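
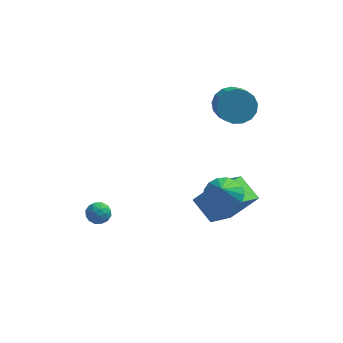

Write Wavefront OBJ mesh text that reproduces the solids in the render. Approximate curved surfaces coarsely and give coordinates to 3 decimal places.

v -2.37 -1.273 -2.47
v -1.954 -1.634 -2.142
v -3.146 -1.626 -1.878
v -2.73 -1.987 -1.55
v -2.713 -1.348 -1.494
v -2.234 -1.13 -1.86
v -2.866 -2.13 -2.16
v -2.387 -1.912 -2.526
v -2.261 -2.164 -1.95
v -2.167 -1.681 -1.538
v -2.933 -1.579 -2.482
v -2.839 -1.096 -2.07
v -2.094 -1.423 -2.358
v -3.006 -1.837 -1.662
v -2.996 -1.462 -1.629
v -2.752 -1.675 -1.436
v -2.258 -1.126 -2.193
v -2.014 -1.339 -1.999
v -2.46 -1.171 -1.619
v -3.086 -1.921 -2.021
v -2.842 -2.134 -1.827
v -2.348 -1.585 -2.584
v -2.104 -1.798 -2.391
v -2.64 -2.089 -2.401
v -2.03 -1.946 -2.052
v -2.486 -2.154 -1.704
v -2.566 -2.238 -2.063
v -2.284 -2.109 -2.278
v -1.975 -1.663 -1.81
v -2.43 -1.87 -1.462
v -2.421 -1.495 -1.429
v -2.139 -1.366 -1.645
v -2.155 -1.974 -1.697
v -2.67 -1.39 -2.558
v -3.125 -1.597 -2.21
v -2.961 -1.894 -2.375
v -2.679 -1.765 -2.591
v -2.614 -1.106 -2.316
v -3.07 -1.314 -1.968
v -2.816 -1.151 -1.742
v -2.534 -1.022 -1.957
v -2.945 -1.286 -2.323
v 2.526 -0.074 -3.806
v 1.599 0.917 -3.12
v 3.388 1.526 -4.953
v 2.462 2.517 -4.267
v 3.838 0.203 -2.433
v 2.912 1.194 -1.747
v 4.701 1.803 -3.58
v 3.774 2.794 -2.894
v 3.134 -0.348 -1.342
v 3.974 0.015 -1.052
v 3.066 -1.092 -0.218
v 3.663 0.305 -0.879
v 3.23 0.446 -0.812
v 2.776 0.405 -0.866
v 2.404 0.191 -1.03
v 2.198 -0.146 -1.265
v 2.207 -0.53 -1.518
v 2.429 -0.872 -1.731
v 2.811 -1.094 -1.854
v 3.268 -1.145 -1.861
v 3.694 -1.014 -1.749
v 3.991 -0.73 -1.543
v 4.092 -0.359 -1.292
v 3.198 4.255 1.33
v 3.495 3.767 0.521
v 3.799 2.658 1.302
v 3.502 3.145 2.11
v 3.888 3.983 0.674
v 4.192 2.873 1.455
v 4.123 4.261 0.978
v 4.427 3.151 1.758
v 4.146 4.537 1.362
v 4.45 3.428 2.143
v 3.952 4.749 1.739
v 4.256 3.64 2.519
v 3.585 4.848 2.022
v 3.889 3.738 2.802
v 3.129 4.81 2.146
v 3.433 3.701 2.927
v 2.689 4.646 2.084
v 2.993 3.536 2.864
v 2.366 4.392 1.848
v 2.67 3.282 2.629
v 2.233 4.106 1.494
v 2.537 2.997 2.275
v 2.321 3.855 1.103
v 2.625 2.745 1.883
v 2.611 3.695 0.763
v 2.915 2.585 1.543
v 3.034 3.663 0.553
v 3.338 2.554 1.333
f 1 38 17
f 38 12 41
f 17 41 6
f 38 41 17
f 1 17 13
f 17 6 18
f 13 18 2
f 17 18 13
f 1 13 22
f 13 2 23
f 22 23 8
f 13 23 22
f 1 22 34
f 22 8 37
f 34 37 11
f 22 37 34
f 1 34 38
f 34 11 42
f 38 42 12
f 34 42 38
f 2 18 29
f 18 6 32
f 29 32 10
f 18 32 29
f 6 41 19
f 41 12 40
f 19 40 5
f 41 40 19
f 12 42 39
f 42 11 35
f 39 35 3
f 42 35 39
f 11 37 36
f 37 8 24
f 36 24 7
f 37 24 36
f 8 23 28
f 23 2 25
f 28 25 9
f 23 25 28
f 4 30 16
f 30 10 31
f 16 31 5
f 30 31 16
f 4 16 14
f 16 5 15
f 14 15 3
f 16 15 14
f 4 14 21
f 14 3 20
f 21 20 7
f 14 20 21
f 4 21 26
f 21 7 27
f 26 27 9
f 21 27 26
f 4 26 30
f 26 9 33
f 30 33 10
f 26 33 30
f 5 31 19
f 31 10 32
f 19 32 6
f 31 32 19
f 3 15 39
f 15 5 40
f 39 40 12
f 15 40 39
f 7 20 36
f 20 3 35
f 36 35 11
f 20 35 36
f 9 27 28
f 27 7 24
f 28 24 8
f 27 24 28
f 10 33 29
f 33 9 25
f 29 25 2
f 33 25 29
f 44 46 43
f 47 44 43
f 43 46 45
f 45 47 43
f 44 50 46
f 48 44 47
f 48 50 44
f 46 50 45
f 49 47 45
f 45 50 49
f 49 48 47
f 50 48 49
f 52 51 54
f 52 54 53
f 54 51 55
f 54 55 53
f 55 51 56
f 55 56 53
f 56 51 57
f 56 57 53
f 57 51 58
f 57 58 53
f 58 51 59
f 58 59 53
f 59 51 60
f 59 60 53
f 60 51 61
f 60 61 53
f 61 51 62
f 61 62 53
f 62 51 63
f 62 63 53
f 63 51 64
f 63 64 53
f 64 51 65
f 64 65 53
f 65 51 52
f 65 52 53
f 67 66 70
f 67 70 68
f 68 70 71
f 68 71 69
f 70 66 72
f 70 72 71
f 71 72 73
f 71 73 69
f 72 66 74
f 72 74 73
f 73 74 75
f 73 75 69
f 74 66 76
f 74 76 75
f 75 76 77
f 75 77 69
f 76 66 78
f 76 78 77
f 77 78 79
f 77 79 69
f 78 66 80
f 78 80 79
f 79 80 81
f 79 81 69
f 80 66 82
f 80 82 81
f 81 82 83
f 81 83 69
f 82 66 84
f 82 84 83
f 83 84 85
f 83 85 69
f 84 66 86
f 84 86 85
f 85 86 87
f 85 87 69
f 86 66 88
f 86 88 87
f 87 88 89
f 87 89 69
f 88 66 90
f 88 90 89
f 89 90 91
f 89 91 69
f 90 66 92
f 90 92 91
f 91 92 93
f 91 93 69
f 92 66 67
f 92 67 93
f 93 67 68
f 93 68 69



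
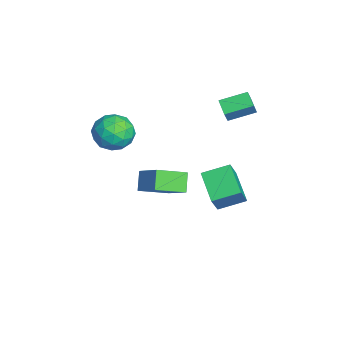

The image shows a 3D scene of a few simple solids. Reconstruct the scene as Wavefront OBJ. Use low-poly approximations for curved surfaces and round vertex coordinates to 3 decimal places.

v -4.266 2.131 2.051
v -3.895 1.909 2.851
v -4.412 3.725 2.562
v -4.041 3.502 3.362
v -3.239 2.358 1.638
v -2.868 2.135 2.438
v -3.385 3.951 2.149
v -3.014 3.729 2.949
v -4.822 -0.668 -3.935
v -4.331 -2.425 -3.217
v -3.409 0.209 -2.754
v -2.918 -1.547 -2.036
v -3.922 -0.813 -4.904
v -3.431 -2.569 -4.186
v -2.509 0.065 -3.723
v -2.018 -1.692 -3.005
v -0.833 1.054 -1.48
v -0.931 2.621 -0.94
v 0.966 1.466 -2.349
v 0.868 3.032 -1.808
v -0.108 0.648 -0.172
v -0.206 2.214 0.369
v 1.691 1.059 -1.04
v 1.593 2.626 -0.5
v -2.577 -3.274 2.596
v -1.563 -2.718 2.118
v -1.697 -5.082 2.362
v -0.683 -4.526 1.884
v -0.961 -4.385 3.096
v -1.505 -3.268 3.24
v -1.755 -4.532 1.24
v -2.299 -3.415 1.384
v -1.055 -3.496 1.28
v -0.564 -3.405 2.427
v -2.696 -4.395 2.053
v -2.205 -4.304 3.2
v -2.147 -2.837 2.377
v -1.113 -4.963 2.103
v -1.276 -4.88 2.815
v -0.68 -4.553 2.534
v -2.113 -3.16 3.037
v -1.517 -2.834 2.756
v -1.163 -3.813 3.331
v -1.743 -4.966 1.724
v -1.147 -4.64 1.443
v -2.58 -3.247 1.946
v -1.984 -2.92 1.665
v -2.097 -3.987 1.149
v -1.253 -2.968 1.604
v -0.735 -4.031 1.466
v -1.366 -4.034 1.088
v -1.685 -3.377 1.172
v -0.964 -2.915 2.278
v -0.447 -3.977 2.141
v -0.61 -3.894 2.853
v -0.93 -3.237 2.938
v -0.665 -3.372 1.785
v -2.813 -3.823 2.339
v -2.296 -4.885 2.202
v -2.33 -4.563 1.542
v -2.65 -3.906 1.627
v -2.525 -3.769 3.014
v -2.007 -4.832 2.876
v -1.575 -4.423 3.308
v -1.894 -3.766 3.392
v -2.595 -4.428 2.695
f 2 4 1
f 5 2 1
f 1 4 3
f 3 5 1
f 2 8 4
f 6 2 5
f 6 8 2
f 4 8 3
f 7 5 3
f 3 8 7
f 7 6 5
f 8 6 7
f 10 12 9
f 13 10 9
f 9 12 11
f 11 13 9
f 10 16 12
f 14 10 13
f 14 16 10
f 12 16 11
f 15 13 11
f 11 16 15
f 15 14 13
f 16 14 15
f 18 20 17
f 21 18 17
f 17 20 19
f 19 21 17
f 18 24 20
f 22 18 21
f 22 24 18
f 20 24 19
f 23 21 19
f 19 24 23
f 23 22 21
f 24 22 23
f 25 62 41
f 62 36 65
f 41 65 30
f 62 65 41
f 25 41 37
f 41 30 42
f 37 42 26
f 41 42 37
f 25 37 46
f 37 26 47
f 46 47 32
f 37 47 46
f 25 46 58
f 46 32 61
f 58 61 35
f 46 61 58
f 25 58 62
f 58 35 66
f 62 66 36
f 58 66 62
f 26 42 53
f 42 30 56
f 53 56 34
f 42 56 53
f 30 65 43
f 65 36 64
f 43 64 29
f 65 64 43
f 36 66 63
f 66 35 59
f 63 59 27
f 66 59 63
f 35 61 60
f 61 32 48
f 60 48 31
f 61 48 60
f 32 47 52
f 47 26 49
f 52 49 33
f 47 49 52
f 28 54 40
f 54 34 55
f 40 55 29
f 54 55 40
f 28 40 38
f 40 29 39
f 38 39 27
f 40 39 38
f 28 38 45
f 38 27 44
f 45 44 31
f 38 44 45
f 28 45 50
f 45 31 51
f 50 51 33
f 45 51 50
f 28 50 54
f 50 33 57
f 54 57 34
f 50 57 54
f 29 55 43
f 55 34 56
f 43 56 30
f 55 56 43
f 27 39 63
f 39 29 64
f 63 64 36
f 39 64 63
f 31 44 60
f 44 27 59
f 60 59 35
f 44 59 60
f 33 51 52
f 51 31 48
f 52 48 32
f 51 48 52
f 34 57 53
f 57 33 49
f 53 49 26
f 57 49 53



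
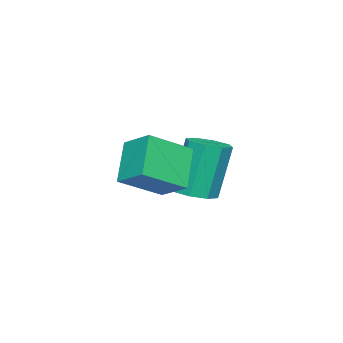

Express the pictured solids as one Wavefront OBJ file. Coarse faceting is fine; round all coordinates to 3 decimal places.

v 3.088 -1.401 -1.274
v 3.348 -0.546 -0.804
v 2.069 -0.727 -1.936
v 2.329 0.129 -1.466
v 3.931 -1.109 -2.274
v 4.191 -0.253 -1.804
v 2.912 -0.434 -2.936
v 3.172 0.421 -2.466
v 1.006 -0.552 -3.534
v 1.529 -0.862 -3.369
v 1.118 -0.657 -1.681
v 0.594 -0.348 -1.846
v 1.601 -0.387 -3.409
v 1.189 -0.182 -1.721
v 1.324 -0.009 -3.523
v 0.912 0.196 -1.834
v 0.86 0.051 -3.643
v 0.449 0.256 -1.954
v 0.482 -0.243 -3.699
v 0.071 -0.038 -2.011
v 0.411 -0.718 -3.659
v -0.001 -0.513 -1.971
v 0.688 -1.096 -3.546
v 0.276 -0.891 -1.857
v 1.151 -1.156 -3.426
v 0.74 -0.951 -1.737
f 2 4 1
f 5 2 1
f 1 4 3
f 3 5 1
f 2 8 4
f 6 2 5
f 6 8 2
f 4 8 3
f 7 5 3
f 3 8 7
f 7 6 5
f 8 6 7
f 10 9 13
f 10 13 11
f 11 13 14
f 11 14 12
f 13 9 15
f 13 15 14
f 14 15 16
f 14 16 12
f 15 9 17
f 15 17 16
f 16 17 18
f 16 18 12
f 17 9 19
f 17 19 18
f 18 19 20
f 18 20 12
f 19 9 21
f 19 21 20
f 20 21 22
f 20 22 12
f 21 9 23
f 21 23 22
f 22 23 24
f 22 24 12
f 23 9 25
f 23 25 24
f 24 25 26
f 24 26 12
f 25 9 10
f 25 10 26
f 26 10 11
f 26 11 12



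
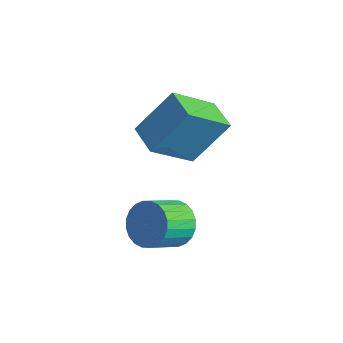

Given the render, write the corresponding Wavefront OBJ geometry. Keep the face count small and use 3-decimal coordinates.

v -0.599 -2.234 -0.203
v -0.014 -1.97 0.256
v -0.095 -3.022 0.963
v -0.681 -3.286 0.503
v -0.26 -1.854 0.4
v -0.341 -2.906 1.107
v -0.558 -1.796 0.453
v -0.639 -2.848 1.16
v -0.863 -1.805 0.405
v -0.944 -2.857 1.112
v -1.127 -1.879 0.265
v -1.208 -2.931 0.972
v -1.311 -2.007 0.053
v -1.392 -3.059 0.76
v -1.387 -2.169 -0.197
v -1.468 -3.221 0.51
v -1.343 -2.342 -0.449
v -1.424 -3.394 0.258
v -1.185 -2.498 -0.663
v -1.266 -3.55 0.044
v -0.939 -2.614 -0.807
v -1.02 -3.666 -0.1
v -0.641 -2.672 -0.86
v -0.722 -3.724 -0.153
v -0.336 -2.663 -0.812
v -0.417 -3.715 -0.105
v -0.072 -2.589 -0.672
v -0.153 -3.641 0.035
v 0.112 -2.461 -0.46
v 0.031 -3.513 0.247
v 0.188 -2.299 -0.21
v 0.107 -3.351 0.497
v 0.144 -2.126 0.042
v 0.063 -3.178 0.749
v -2.944 0.121 0.551
v -3.31 -1.283 1.777
v -2.446 1.204 1.94
v -2.812 -0.2 3.166
v -1.888 -0.24 0.454
v -2.254 -1.644 1.68
v -1.39 0.843 1.843
v -1.756 -0.561 3.069
f 2 1 5
f 2 5 3
f 3 5 6
f 3 6 4
f 5 1 7
f 5 7 6
f 6 7 8
f 6 8 4
f 7 1 9
f 7 9 8
f 8 9 10
f 8 10 4
f 9 1 11
f 9 11 10
f 10 11 12
f 10 12 4
f 11 1 13
f 11 13 12
f 12 13 14
f 12 14 4
f 13 1 15
f 13 15 14
f 14 15 16
f 14 16 4
f 15 1 17
f 15 17 16
f 16 17 18
f 16 18 4
f 17 1 19
f 17 19 18
f 18 19 20
f 18 20 4
f 19 1 21
f 19 21 20
f 20 21 22
f 20 22 4
f 21 1 23
f 21 23 22
f 22 23 24
f 22 24 4
f 23 1 25
f 23 25 24
f 24 25 26
f 24 26 4
f 25 1 27
f 25 27 26
f 26 27 28
f 26 28 4
f 27 1 29
f 27 29 28
f 28 29 30
f 28 30 4
f 29 1 31
f 29 31 30
f 30 31 32
f 30 32 4
f 31 1 33
f 31 33 32
f 32 33 34
f 32 34 4
f 33 1 2
f 33 2 34
f 34 2 3
f 34 3 4
f 36 38 35
f 39 36 35
f 35 38 37
f 37 39 35
f 36 42 38
f 40 36 39
f 40 42 36
f 38 42 37
f 41 39 37
f 37 42 41
f 41 40 39
f 42 40 41



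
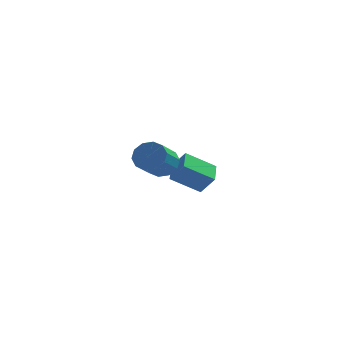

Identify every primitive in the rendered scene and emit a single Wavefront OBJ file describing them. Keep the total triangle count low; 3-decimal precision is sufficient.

v 4.079 2.644 -1.018
v 2.525 2.214 0.005
v 3.987 3.986 -0.594
v 2.433 3.555 0.429
v 4.847 2.365 0.031
v 3.293 1.934 1.054
v 4.755 3.706 0.455
v 3.201 3.276 1.478
v 2.848 -2.467 2.929
v 3.464 -2.228 3.554
v 3.029 -3.574 4.497
v 2.412 -3.813 3.871
v 2.977 -1.979 3.686
v 2.542 -3.325 4.628
v 2.441 -1.916 3.528
v 2.006 -3.262 4.471
v 2.06 -2.064 3.141
v 1.625 -3.41 4.084
v 1.98 -2.365 2.673
v 1.545 -3.712 3.616
v 2.231 -2.706 2.303
v 1.796 -4.052 3.246
v 2.718 -2.955 2.172
v 2.283 -4.301 3.114
v 3.254 -3.018 2.329
v 2.819 -4.364 3.272
v 3.635 -2.87 2.716
v 3.2 -4.216 3.659
v 3.715 -2.568 3.184
v 3.28 -3.915 4.127
f 2 4 1
f 5 2 1
f 1 4 3
f 3 5 1
f 2 8 4
f 6 2 5
f 6 8 2
f 4 8 3
f 7 5 3
f 3 8 7
f 7 6 5
f 8 6 7
f 10 9 13
f 10 13 11
f 11 13 14
f 11 14 12
f 13 9 15
f 13 15 14
f 14 15 16
f 14 16 12
f 15 9 17
f 15 17 16
f 16 17 18
f 16 18 12
f 17 9 19
f 17 19 18
f 18 19 20
f 18 20 12
f 19 9 21
f 19 21 20
f 20 21 22
f 20 22 12
f 21 9 23
f 21 23 22
f 22 23 24
f 22 24 12
f 23 9 25
f 23 25 24
f 24 25 26
f 24 26 12
f 25 9 27
f 25 27 26
f 26 27 28
f 26 28 12
f 27 9 29
f 27 29 28
f 28 29 30
f 28 30 12
f 29 9 10
f 29 10 30
f 30 10 11
f 30 11 12



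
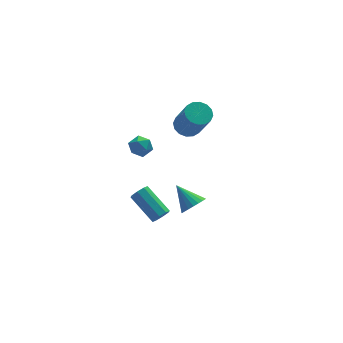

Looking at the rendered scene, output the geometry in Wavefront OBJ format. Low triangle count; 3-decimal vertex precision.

v -3.62 -1.461 -1.618
v -3.442 -1.681 -1.17
v -4.143 -0.299 -0.214
v -4.32 -0.079 -0.662
v -3.172 -1.428 -1.336
v -3.872 -0.047 -0.381
v -3.164 -1.195 -1.668
v -3.864 0.186 -0.712
v -3.423 -1.117 -1.97
v -4.123 0.264 -1.015
v -3.797 -1.241 -2.066
v -4.498 0.141 -1.11
v -4.068 -1.493 -1.899
v -4.768 -0.112 -0.944
v -4.076 -1.726 -1.568
v -4.776 -0.345 -0.612
v -3.817 -1.804 -1.265
v -4.517 -0.423 -0.31
v -1.486 0.962 2.92
v -0.924 1.393 3.098
v -0.672 0.388 4.738
v -1.234 -0.042 4.56
v -1.227 1.562 3.247
v -0.976 0.557 4.888
v -1.6 1.569 3.309
v -1.349 0.564 4.949
v -1.942 1.415 3.267
v -1.691 0.41 4.907
v -2.162 1.139 3.131
v -1.91 0.134 4.772
v -2.2 0.815 2.939
v -1.949 -0.189 4.58
v -2.048 0.532 2.742
v -1.796 -0.473 4.382
v -1.744 0.363 2.592
v -1.493 -0.642 4.233
v -1.371 0.356 2.531
v -1.12 -0.649 4.171
v -1.029 0.51 2.573
v -0.778 -0.495 4.213
v -0.81 0.786 2.708
v -0.558 -0.219 4.349
v -0.771 1.109 2.9
v -0.52 0.105 4.541
v -3.376 3.08 0.932
v -2.949 2.532 0.922
v -3.851 2.728 -0.022
v -3.424 2.18 -0.032
v -3.921 2.224 0.451
v -3.627 2.442 1.041
v -3.173 2.818 -0.141
v -2.879 3.036 0.449
v -2.824 2.371 0.259
v -3.286 2.004 0.624
v -3.514 3.256 0.276
v -3.976 2.889 0.641
v -2.941 -4.407 1.56
v -2.305 -4.297 1.831
v -3.479 -3.413 2.42
v -2.31 -4.108 1.609
v -2.424 -3.971 1.379
v -2.628 -3.909 1.181
v -2.885 -3.934 1.048
v -3.153 -4.04 1.003
v -3.383 -4.21 1.055
v -3.537 -4.414 1.194
v -3.588 -4.616 1.397
v -3.527 -4.783 1.628
v -3.365 -4.884 1.847
v -3.129 -4.903 2.016
v -2.861 -4.837 2.107
v -2.606 -4.695 2.103
v -2.41 -4.504 2.006
f 2 1 5
f 2 5 3
f 3 5 6
f 3 6 4
f 5 1 7
f 5 7 6
f 6 7 8
f 6 8 4
f 7 1 9
f 7 9 8
f 8 9 10
f 8 10 4
f 9 1 11
f 9 11 10
f 10 11 12
f 10 12 4
f 11 1 13
f 11 13 12
f 12 13 14
f 12 14 4
f 13 1 15
f 13 15 14
f 14 15 16
f 14 16 4
f 15 1 17
f 15 17 16
f 16 17 18
f 16 18 4
f 17 1 2
f 17 2 18
f 18 2 3
f 18 3 4
f 20 19 23
f 20 23 21
f 21 23 24
f 21 24 22
f 23 19 25
f 23 25 24
f 24 25 26
f 24 26 22
f 25 19 27
f 25 27 26
f 26 27 28
f 26 28 22
f 27 19 29
f 27 29 28
f 28 29 30
f 28 30 22
f 29 19 31
f 29 31 30
f 30 31 32
f 30 32 22
f 31 19 33
f 31 33 32
f 32 33 34
f 32 34 22
f 33 19 35
f 33 35 34
f 34 35 36
f 34 36 22
f 35 19 37
f 35 37 36
f 36 37 38
f 36 38 22
f 37 19 39
f 37 39 38
f 38 39 40
f 38 40 22
f 39 19 41
f 39 41 40
f 40 41 42
f 40 42 22
f 41 19 43
f 41 43 42
f 42 43 44
f 42 44 22
f 43 19 20
f 43 20 44
f 44 20 21
f 44 21 22
f 45 56 50
f 45 50 46
f 45 46 52
f 45 52 55
f 45 55 56
f 46 50 54
f 50 56 49
f 56 55 47
f 55 52 51
f 52 46 53
f 48 54 49
f 48 49 47
f 48 47 51
f 48 51 53
f 48 53 54
f 49 54 50
f 47 49 56
f 51 47 55
f 53 51 52
f 54 53 46
f 58 57 60
f 58 60 59
f 60 57 61
f 60 61 59
f 61 57 62
f 61 62 59
f 62 57 63
f 62 63 59
f 63 57 64
f 63 64 59
f 64 57 65
f 64 65 59
f 65 57 66
f 65 66 59
f 66 57 67
f 66 67 59
f 67 57 68
f 67 68 59
f 68 57 69
f 68 69 59
f 69 57 70
f 69 70 59
f 70 57 71
f 70 71 59
f 71 57 72
f 71 72 59
f 72 57 73
f 72 73 59
f 73 57 58
f 73 58 59



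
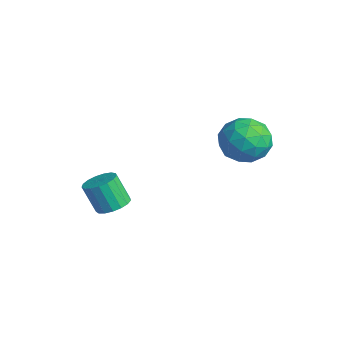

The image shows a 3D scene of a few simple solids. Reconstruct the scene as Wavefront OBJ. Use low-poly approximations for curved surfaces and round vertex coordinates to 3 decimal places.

v -0.68 1.741 0.929
v 0.021 1.395 1.551
v -0.541 0.405 0.029
v 0.16 0.059 0.651
v -0.788 0.128 0.957
v -0.874 0.954 1.513
v 0.354 0.846 0.067
v 0.268 1.672 0.623
v 0.66 0.842 1.018
v -0.046 0.399 1.568
v -0.474 1.401 0.012
v -1.18 0.958 0.562
v -0.342 1.685 1.319
v -0.178 0.115 0.261
v -0.736 0.155 0.441
v -0.324 -0.048 0.806
v -0.868 1.426 1.296
v -0.456 1.223 1.662
v -0.932 0.478 1.313
v -0.064 0.577 -0.082
v 0.348 0.374 0.284
v -0.196 1.848 0.774
v 0.216 1.645 1.139
v 0.412 1.322 0.267
v 0.446 1.157 1.371
v 0.528 0.372 0.843
v 0.642 0.834 0.499
v 0.592 1.32 0.826
v 0.031 0.896 1.694
v 0.113 0.111 1.166
v -0.445 0.152 1.345
v -0.495 0.637 1.672
v 0.407 0.571 1.381
v -0.633 1.689 0.414
v -0.551 0.904 -0.114
v -0.025 1.163 -0.092
v -0.075 1.648 0.235
v -1.048 1.428 0.737
v -0.966 0.643 0.209
v -1.112 0.48 0.754
v -1.162 0.966 1.081
v -0.927 1.229 0.199
v -3.757 -2.53 -3.821
v -3.146 -2.791 -3.675
v -3.572 -3.151 -2.534
v -4.183 -2.89 -2.679
v -3.126 -2.484 -3.57
v -3.552 -2.843 -2.429
v -3.251 -2.187 -3.523
v -3.677 -2.546 -2.382
v -3.491 -1.968 -3.544
v -3.917 -2.328 -2.403
v -3.793 -1.879 -3.629
v -4.219 -2.238 -2.488
v -4.086 -1.938 -3.757
v -4.512 -2.298 -2.616
v -4.304 -2.134 -3.9
v -4.73 -2.493 -2.759
v -4.396 -2.42 -4.024
v -4.822 -2.779 -2.883
v -4.342 -2.731 -4.102
v -4.768 -3.091 -2.961
v -4.154 -2.996 -4.116
v -4.58 -3.356 -2.975
v -3.875 -3.155 -4.062
v -4.301 -3.515 -2.92
v -3.569 -3.17 -3.952
v -3.995 -3.53 -2.811
v -3.306 -3.039 -3.813
v -3.732 -3.399 -2.671
f 1 38 17
f 38 12 41
f 17 41 6
f 38 41 17
f 1 17 13
f 17 6 18
f 13 18 2
f 17 18 13
f 1 13 22
f 13 2 23
f 22 23 8
f 13 23 22
f 1 22 34
f 22 8 37
f 34 37 11
f 22 37 34
f 1 34 38
f 34 11 42
f 38 42 12
f 34 42 38
f 2 18 29
f 18 6 32
f 29 32 10
f 18 32 29
f 6 41 19
f 41 12 40
f 19 40 5
f 41 40 19
f 12 42 39
f 42 11 35
f 39 35 3
f 42 35 39
f 11 37 36
f 37 8 24
f 36 24 7
f 37 24 36
f 8 23 28
f 23 2 25
f 28 25 9
f 23 25 28
f 4 30 16
f 30 10 31
f 16 31 5
f 30 31 16
f 4 16 14
f 16 5 15
f 14 15 3
f 16 15 14
f 4 14 21
f 14 3 20
f 21 20 7
f 14 20 21
f 4 21 26
f 21 7 27
f 26 27 9
f 21 27 26
f 4 26 30
f 26 9 33
f 30 33 10
f 26 33 30
f 5 31 19
f 31 10 32
f 19 32 6
f 31 32 19
f 3 15 39
f 15 5 40
f 39 40 12
f 15 40 39
f 7 20 36
f 20 3 35
f 36 35 11
f 20 35 36
f 9 27 28
f 27 7 24
f 28 24 8
f 27 24 28
f 10 33 29
f 33 9 25
f 29 25 2
f 33 25 29
f 44 43 47
f 44 47 45
f 45 47 48
f 45 48 46
f 47 43 49
f 47 49 48
f 48 49 50
f 48 50 46
f 49 43 51
f 49 51 50
f 50 51 52
f 50 52 46
f 51 43 53
f 51 53 52
f 52 53 54
f 52 54 46
f 53 43 55
f 53 55 54
f 54 55 56
f 54 56 46
f 55 43 57
f 55 57 56
f 56 57 58
f 56 58 46
f 57 43 59
f 57 59 58
f 58 59 60
f 58 60 46
f 59 43 61
f 59 61 60
f 60 61 62
f 60 62 46
f 61 43 63
f 61 63 62
f 62 63 64
f 62 64 46
f 63 43 65
f 63 65 64
f 64 65 66
f 64 66 46
f 65 43 67
f 65 67 66
f 66 67 68
f 66 68 46
f 67 43 69
f 67 69 68
f 68 69 70
f 68 70 46
f 69 43 44
f 69 44 70
f 70 44 45
f 70 45 46



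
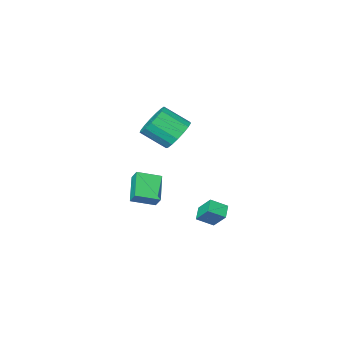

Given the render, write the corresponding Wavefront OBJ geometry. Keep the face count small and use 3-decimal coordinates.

v -1.079 -1.034 -3.131
v -1.924 -2.32 -2.197
v -1.107 -0.546 -2.485
v -1.952 -1.832 -1.551
v 0.192 -1.548 -2.689
v -0.653 -2.834 -1.755
v 0.164 -1.06 -2.043
v -0.681 -2.346 -1.109
v -4.406 -0.301 -4.471
v -3.54 -0.703 -3.925
v -4.642 0.513 -3.499
v -3.776 0.112 -2.953
v -3.864 0.328 -4.867
v -2.998 -0.073 -4.321
v -4.1 1.143 -3.895
v -3.234 0.741 -3.349
v -2.181 -0.522 2.121
v -1.769 -0.984 1.248
v -0.747 -1.96 2.246
v -1.159 -1.498 3.119
v -1.464 -0.581 1.329
v -0.442 -1.557 2.327
v -1.323 -0.165 1.591
v -0.301 -1.14 2.59
v -1.378 0.17 1.975
v -0.356 -0.806 2.974
v -1.617 0.346 2.392
v -0.595 -0.63 3.391
v -1.986 0.323 2.747
v -0.964 -0.652 3.746
v -2.399 0.107 2.958
v -1.377 -0.869 3.957
v -2.762 -0.254 2.978
v -1.74 -1.229 3.976
v -2.992 -0.676 2.801
v -1.97 -1.651 3.8
v -3.037 -1.063 2.468
v -2.015 -2.038 3.467
v -2.885 -1.326 2.056
v -1.863 -2.301 3.055
v -2.572 -1.405 1.659
v -1.55 -2.38 2.657
v -2.169 -1.281 1.367
v -1.147 -2.257 2.365
f 2 4 1
f 5 2 1
f 1 4 3
f 3 5 1
f 2 8 4
f 6 2 5
f 6 8 2
f 4 8 3
f 7 5 3
f 3 8 7
f 7 6 5
f 8 6 7
f 10 12 9
f 13 10 9
f 9 12 11
f 11 13 9
f 10 16 12
f 14 10 13
f 14 16 10
f 12 16 11
f 15 13 11
f 11 16 15
f 15 14 13
f 16 14 15
f 18 17 21
f 18 21 19
f 19 21 22
f 19 22 20
f 21 17 23
f 21 23 22
f 22 23 24
f 22 24 20
f 23 17 25
f 23 25 24
f 24 25 26
f 24 26 20
f 25 17 27
f 25 27 26
f 26 27 28
f 26 28 20
f 27 17 29
f 27 29 28
f 28 29 30
f 28 30 20
f 29 17 31
f 29 31 30
f 30 31 32
f 30 32 20
f 31 17 33
f 31 33 32
f 32 33 34
f 32 34 20
f 33 17 35
f 33 35 34
f 34 35 36
f 34 36 20
f 35 17 37
f 35 37 36
f 36 37 38
f 36 38 20
f 37 17 39
f 37 39 38
f 38 39 40
f 38 40 20
f 39 17 41
f 39 41 40
f 40 41 42
f 40 42 20
f 41 17 43
f 41 43 42
f 42 43 44
f 42 44 20
f 43 17 18
f 43 18 44
f 44 18 19
f 44 19 20



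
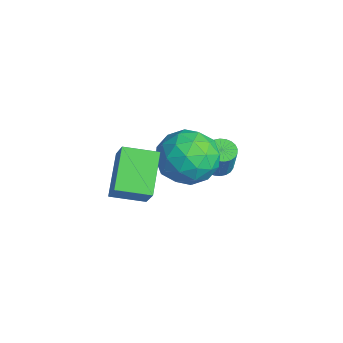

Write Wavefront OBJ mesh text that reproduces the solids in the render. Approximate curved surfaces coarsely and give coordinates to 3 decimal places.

v 1.569 -2.912 -0.189
v 0.399 -2.286 0.723
v 1.948 -1.825 -0.448
v 0.779 -1.199 0.464
v 2.321 -2.941 0.796
v 1.152 -2.315 1.708
v 2.701 -1.854 0.537
v 1.531 -1.228 1.449
v -1.212 1.036 -2.383
v -0.392 1.4 -1.688
v -1.628 -0.3 -1.192
v -0.808 0.064 -0.497
v -1.739 0.695 -0.656
v -1.482 1.52 -1.392
v -0.538 -0.42 -1.488
v -0.281 0.405 -2.224
v 0.025 0.5 -1.135
v -0.717 1.189 -0.62
v -1.303 -0.089 -2.26
v -2.045 0.6 -1.745
v -0.766 1.335 -2.14
v -1.254 -0.235 -0.74
v -1.802 0.135 -0.834
v -1.319 0.349 -0.425
v -1.406 1.406 -1.966
v -0.924 1.62 -1.557
v -1.716 1.205 -0.951
v -1.096 -0.52 -1.323
v -0.614 -0.306 -0.914
v -0.701 0.751 -2.455
v -0.218 0.965 -2.046
v -0.304 -0.105 -1.929
v -0.038 1.021 -1.406
v -0.283 0.235 -0.706
v -0.125 -0.05 -1.289
v 0.026 0.436 -1.721
v -0.475 1.426 -1.104
v -0.719 0.64 -0.404
v -1.266 1.011 -0.497
v -1.115 1.496 -0.93
v -0.23 0.897 -0.779
v -1.301 0.46 -2.476
v -1.545 -0.326 -1.776
v -0.905 -0.396 -1.95
v -0.754 0.089 -2.383
v -1.737 0.865 -2.174
v -1.982 0.079 -1.474
v -2.046 0.664 -1.159
v -1.895 1.15 -1.591
v -1.79 0.203 -2.101
v -1.579 1.817 -2.683
v -1.172 2.11 -2.821
v -0.794 2.096 -1.735
v -1.201 1.803 -1.597
v -1.308 2.252 -2.772
v -0.931 2.238 -1.685
v -1.486 2.328 -2.709
v -1.108 2.314 -1.623
v -1.677 2.326 -2.642
v -1.3 2.312 -1.556
v -1.854 2.247 -2.582
v -1.476 2.233 -1.496
v -1.989 2.102 -2.537
v -1.611 2.088 -1.451
v -2.061 1.914 -2.514
v -1.683 1.9 -1.428
v -2.06 1.711 -2.517
v -1.682 1.697 -1.431
v -1.986 1.524 -2.545
v -1.608 1.51 -1.459
v -1.849 1.382 -2.595
v -1.472 1.368 -1.508
v -1.672 1.306 -2.657
v -1.294 1.292 -1.571
v -1.48 1.308 -2.724
v -1.103 1.294 -1.638
v -1.304 1.387 -2.784
v -0.926 1.373 -1.698
v -1.169 1.532 -2.829
v -0.791 1.518 -1.743
v -1.097 1.72 -2.852
v -0.719 1.706 -1.766
v -1.098 1.923 -2.849
v -0.72 1.909 -1.763
f 2 4 1
f 5 2 1
f 1 4 3
f 3 5 1
f 2 8 4
f 6 2 5
f 6 8 2
f 4 8 3
f 7 5 3
f 3 8 7
f 7 6 5
f 8 6 7
f 9 46 25
f 46 20 49
f 25 49 14
f 46 49 25
f 9 25 21
f 25 14 26
f 21 26 10
f 25 26 21
f 9 21 30
f 21 10 31
f 30 31 16
f 21 31 30
f 9 30 42
f 30 16 45
f 42 45 19
f 30 45 42
f 9 42 46
f 42 19 50
f 46 50 20
f 42 50 46
f 10 26 37
f 26 14 40
f 37 40 18
f 26 40 37
f 14 49 27
f 49 20 48
f 27 48 13
f 49 48 27
f 20 50 47
f 50 19 43
f 47 43 11
f 50 43 47
f 19 45 44
f 45 16 32
f 44 32 15
f 45 32 44
f 16 31 36
f 31 10 33
f 36 33 17
f 31 33 36
f 12 38 24
f 38 18 39
f 24 39 13
f 38 39 24
f 12 24 22
f 24 13 23
f 22 23 11
f 24 23 22
f 12 22 29
f 22 11 28
f 29 28 15
f 22 28 29
f 12 29 34
f 29 15 35
f 34 35 17
f 29 35 34
f 12 34 38
f 34 17 41
f 38 41 18
f 34 41 38
f 13 39 27
f 39 18 40
f 27 40 14
f 39 40 27
f 11 23 47
f 23 13 48
f 47 48 20
f 23 48 47
f 15 28 44
f 28 11 43
f 44 43 19
f 28 43 44
f 17 35 36
f 35 15 32
f 36 32 16
f 35 32 36
f 18 41 37
f 41 17 33
f 37 33 10
f 41 33 37
f 52 51 55
f 52 55 53
f 53 55 56
f 53 56 54
f 55 51 57
f 55 57 56
f 56 57 58
f 56 58 54
f 57 51 59
f 57 59 58
f 58 59 60
f 58 60 54
f 59 51 61
f 59 61 60
f 60 61 62
f 60 62 54
f 61 51 63
f 61 63 62
f 62 63 64
f 62 64 54
f 63 51 65
f 63 65 64
f 64 65 66
f 64 66 54
f 65 51 67
f 65 67 66
f 66 67 68
f 66 68 54
f 67 51 69
f 67 69 68
f 68 69 70
f 68 70 54
f 69 51 71
f 69 71 70
f 70 71 72
f 70 72 54
f 71 51 73
f 71 73 72
f 72 73 74
f 72 74 54
f 73 51 75
f 73 75 74
f 74 75 76
f 74 76 54
f 75 51 77
f 75 77 76
f 76 77 78
f 76 78 54
f 77 51 79
f 77 79 78
f 78 79 80
f 78 80 54
f 79 51 81
f 79 81 80
f 80 81 82
f 80 82 54
f 81 51 83
f 81 83 82
f 82 83 84
f 82 84 54
f 83 51 52
f 83 52 84
f 84 52 53
f 84 53 54



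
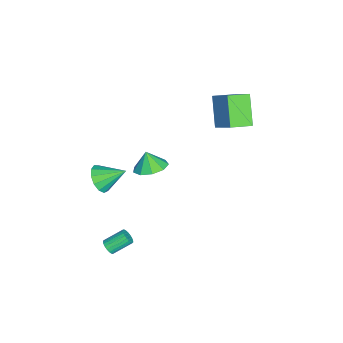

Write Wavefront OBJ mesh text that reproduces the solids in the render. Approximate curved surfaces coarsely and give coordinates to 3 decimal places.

v 2.728 -0.08 3.203
v 3.674 -0.473 3.381
v 2.392 -0.42 4.237
v 3.648 0.205 3.595
v 3.192 0.749 3.625
v 2.518 0.906 3.458
v 1.943 0.601 3.171
v 1.735 -0.022 2.899
v 1.992 -0.673 2.769
v 2.593 -1.046 2.841
v 3.257 -0.967 3.083
v 3.512 -2.81 2.341
v 4.364 -2.969 2.729
v 3.368 -1.35 3.259
v 4.452 -2.682 2.285
v 4.24 -2.435 1.86
v 3.798 -2.308 1.587
v 3.264 -2.339 1.554
v 2.81 -2.52 1.771
v 2.578 -2.793 2.168
v 2.643 -3.071 2.621
v 2.983 -3.267 2.985
v 3.492 -3.317 3.144
v 4.007 -3.206 3.049
v 3.962 -2.365 -3.932
v 4.4 -2.094 -4.005
v 3.876 -1.045 -3.26
v 3.438 -1.315 -3.188
v 4.281 -2.033 -4.175
v 3.757 -0.984 -3.43
v 4.107 -2.03 -4.303
v 3.582 -0.98 -3.558
v 3.908 -2.084 -4.367
v 3.383 -1.034 -3.622
v 3.718 -2.187 -4.355
v 3.193 -1.137 -3.611
v 3.57 -2.321 -4.271
v 3.046 -1.271 -3.526
v 3.49 -2.462 -4.128
v 2.966 -1.412 -3.383
v 3.492 -2.586 -3.951
v 2.968 -1.537 -3.207
v 3.575 -2.673 -3.771
v 3.051 -1.623 -3.027
v 3.725 -2.706 -3.619
v 3.201 -1.656 -2.874
v 3.916 -2.68 -3.521
v 3.392 -1.63 -2.776
v 4.115 -2.599 -3.494
v 3.591 -1.55 -2.749
v 4.288 -2.479 -3.543
v 3.763 -1.429 -2.798
v 4.404 -2.338 -3.659
v 3.879 -1.288 -2.914
v 4.444 -2.202 -3.823
v 3.919 -1.152 -3.078
v -4.503 2.124 3.008
v -3.523 3.179 4.248
v -5.283 3.317 2.609
v -4.303 4.372 3.849
v -3.037 2.568 1.471
v -2.057 3.623 2.711
v -3.817 3.761 1.072
v -2.837 4.816 2.312
f 2 1 4
f 2 4 3
f 4 1 5
f 4 5 3
f 5 1 6
f 5 6 3
f 6 1 7
f 6 7 3
f 7 1 8
f 7 8 3
f 8 1 9
f 8 9 3
f 9 1 10
f 9 10 3
f 10 1 11
f 10 11 3
f 11 1 2
f 11 2 3
f 13 12 15
f 13 15 14
f 15 12 16
f 15 16 14
f 16 12 17
f 16 17 14
f 17 12 18
f 17 18 14
f 18 12 19
f 18 19 14
f 19 12 20
f 19 20 14
f 20 12 21
f 20 21 14
f 21 12 22
f 21 22 14
f 22 12 23
f 22 23 14
f 23 12 24
f 23 24 14
f 24 12 13
f 24 13 14
f 26 25 29
f 26 29 27
f 27 29 30
f 27 30 28
f 29 25 31
f 29 31 30
f 30 31 32
f 30 32 28
f 31 25 33
f 31 33 32
f 32 33 34
f 32 34 28
f 33 25 35
f 33 35 34
f 34 35 36
f 34 36 28
f 35 25 37
f 35 37 36
f 36 37 38
f 36 38 28
f 37 25 39
f 37 39 38
f 38 39 40
f 38 40 28
f 39 25 41
f 39 41 40
f 40 41 42
f 40 42 28
f 41 25 43
f 41 43 42
f 42 43 44
f 42 44 28
f 43 25 45
f 43 45 44
f 44 45 46
f 44 46 28
f 45 25 47
f 45 47 46
f 46 47 48
f 46 48 28
f 47 25 49
f 47 49 48
f 48 49 50
f 48 50 28
f 49 25 51
f 49 51 50
f 50 51 52
f 50 52 28
f 51 25 53
f 51 53 52
f 52 53 54
f 52 54 28
f 53 25 55
f 53 55 54
f 54 55 56
f 54 56 28
f 55 25 26
f 55 26 56
f 56 26 27
f 56 27 28
f 58 60 57
f 61 58 57
f 57 60 59
f 59 61 57
f 58 64 60
f 62 58 61
f 62 64 58
f 60 64 59
f 63 61 59
f 59 64 63
f 63 62 61
f 64 62 63



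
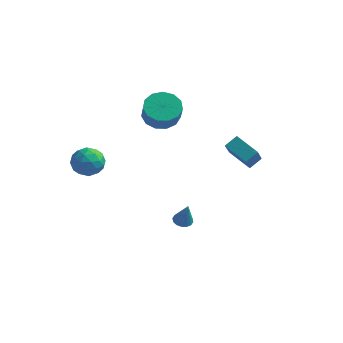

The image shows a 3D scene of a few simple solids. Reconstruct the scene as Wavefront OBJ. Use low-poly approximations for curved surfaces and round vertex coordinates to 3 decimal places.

v 2.959 2.286 2.43
v 3.444 0.867 3.783
v 3.299 2.851 2.9
v 3.785 1.432 4.253
v 4.175 2.088 1.787
v 4.661 0.669 3.14
v 4.516 2.653 2.257
v 5.001 1.234 3.61
v -1.828 -1.628 3.03
v -1.55 -1.995 2.264
v -2.91 -2.585 3.096
v -2.632 -2.952 2.33
v -2.141 -3.039 3.071
v -1.472 -2.448 3.03
v -2.988 -2.132 2.33
v -2.319 -1.541 2.289
v -2.267 -2.307 1.831
v -1.743 -2.867 2.289
v -2.717 -1.713 3.071
v -2.193 -2.273 3.529
v -1.594 -1.727 2.641
v -2.866 -2.853 2.719
v -2.577 -2.904 3.155
v -2.414 -3.12 2.704
v -1.548 -1.994 3.092
v -1.385 -2.209 2.641
v -1.732 -2.823 3.116
v -3.075 -2.371 2.719
v -2.912 -2.586 2.268
v -2.046 -1.46 2.656
v -1.883 -1.676 2.205
v -2.728 -1.757 2.244
v -1.852 -2.126 1.936
v -2.488 -2.689 1.975
v -2.698 -2.207 1.975
v -2.304 -1.859 1.951
v -1.544 -2.456 2.206
v -2.18 -3.018 2.245
v -1.891 -3.07 2.68
v -1.498 -2.722 2.656
v -1.966 -2.639 1.951
v -2.28 -1.562 3.115
v -2.916 -2.124 3.154
v -2.962 -1.858 2.704
v -2.569 -1.51 2.68
v -1.972 -1.891 3.385
v -2.608 -2.454 3.424
v -2.156 -2.721 3.409
v -1.762 -2.373 3.385
v -2.494 -1.941 3.409
v 1.855 -0.351 -1.257
v 2.334 -0.396 -1.428
v 2.285 -0.609 0.017
v 2.307 -0.141 -1.367
v 2.159 0.059 -1.277
v 1.93 0.148 -1.181
v 1.681 0.104 -1.106
v 1.478 -0.062 -1.072
v 1.377 -0.305 -1.087
v 1.403 -0.56 -1.148
v 1.551 -0.76 -1.238
v 1.78 -0.849 -1.334
v 2.03 -0.805 -1.409
v 2.232 -0.639 -1.443
v -1.467 3.426 3.272
v -0.862 4.187 3.46
v -0.408 3.575 4.476
v -1.013 2.814 4.288
v -1.336 4.291 3.735
v -0.882 3.679 4.751
v -1.852 4.121 3.863
v -1.397 3.509 4.879
v -2.245 3.73 3.804
v -1.791 3.118 4.819
v -2.392 3.243 3.575
v -1.937 2.63 4.591
v -2.245 2.814 3.251
v -1.79 2.201 4.266
v -1.851 2.579 2.933
v -1.396 1.967 3.949
v -1.335 2.613 2.723
v -0.881 2.001 3.738
v -0.862 2.906 2.687
v -0.407 2.293 3.703
v -0.58 3.363 2.837
v -0.126 2.751 3.853
v -0.58 3.841 3.125
v -0.126 3.229 4.141
f 2 4 1
f 5 2 1
f 1 4 3
f 3 5 1
f 2 8 4
f 6 2 5
f 6 8 2
f 4 8 3
f 7 5 3
f 3 8 7
f 7 6 5
f 8 6 7
f 9 46 25
f 46 20 49
f 25 49 14
f 46 49 25
f 9 25 21
f 25 14 26
f 21 26 10
f 25 26 21
f 9 21 30
f 21 10 31
f 30 31 16
f 21 31 30
f 9 30 42
f 30 16 45
f 42 45 19
f 30 45 42
f 9 42 46
f 42 19 50
f 46 50 20
f 42 50 46
f 10 26 37
f 26 14 40
f 37 40 18
f 26 40 37
f 14 49 27
f 49 20 48
f 27 48 13
f 49 48 27
f 20 50 47
f 50 19 43
f 47 43 11
f 50 43 47
f 19 45 44
f 45 16 32
f 44 32 15
f 45 32 44
f 16 31 36
f 31 10 33
f 36 33 17
f 31 33 36
f 12 38 24
f 38 18 39
f 24 39 13
f 38 39 24
f 12 24 22
f 24 13 23
f 22 23 11
f 24 23 22
f 12 22 29
f 22 11 28
f 29 28 15
f 22 28 29
f 12 29 34
f 29 15 35
f 34 35 17
f 29 35 34
f 12 34 38
f 34 17 41
f 38 41 18
f 34 41 38
f 13 39 27
f 39 18 40
f 27 40 14
f 39 40 27
f 11 23 47
f 23 13 48
f 47 48 20
f 23 48 47
f 15 28 44
f 28 11 43
f 44 43 19
f 28 43 44
f 17 35 36
f 35 15 32
f 36 32 16
f 35 32 36
f 18 41 37
f 41 17 33
f 37 33 10
f 41 33 37
f 52 51 54
f 52 54 53
f 54 51 55
f 54 55 53
f 55 51 56
f 55 56 53
f 56 51 57
f 56 57 53
f 57 51 58
f 57 58 53
f 58 51 59
f 58 59 53
f 59 51 60
f 59 60 53
f 60 51 61
f 60 61 53
f 61 51 62
f 61 62 53
f 62 51 63
f 62 63 53
f 63 51 64
f 63 64 53
f 64 51 52
f 64 52 53
f 66 65 69
f 66 69 67
f 67 69 70
f 67 70 68
f 69 65 71
f 69 71 70
f 70 71 72
f 70 72 68
f 71 65 73
f 71 73 72
f 72 73 74
f 72 74 68
f 73 65 75
f 73 75 74
f 74 75 76
f 74 76 68
f 75 65 77
f 75 77 76
f 76 77 78
f 76 78 68
f 77 65 79
f 77 79 78
f 78 79 80
f 78 80 68
f 79 65 81
f 79 81 80
f 80 81 82
f 80 82 68
f 81 65 83
f 81 83 82
f 82 83 84
f 82 84 68
f 83 65 85
f 83 85 84
f 84 85 86
f 84 86 68
f 85 65 87
f 85 87 86
f 86 87 88
f 86 88 68
f 87 65 66
f 87 66 88
f 88 66 67
f 88 67 68



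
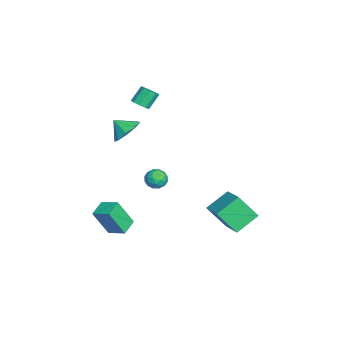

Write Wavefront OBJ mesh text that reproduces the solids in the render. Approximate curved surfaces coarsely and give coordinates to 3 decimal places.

v -1.51 -1.259 2.842
v -1.219 -1.594 3.215
v -1.699 -1.055 4.072
v -1.99 -0.721 3.698
v -1.007 -1.27 3.13
v -1.487 -0.731 3.987
v -1.03 -0.94 2.91
v -1.511 -0.402 3.767
v -1.278 -0.76 2.658
v -1.758 -0.222 3.515
v -1.634 -0.814 2.492
v -2.115 -0.275 3.348
v -1.932 -1.076 2.489
v -2.413 -0.537 3.346
v -2.033 -1.423 2.652
v -2.513 -0.885 3.508
v -1.888 -1.694 2.903
v -2.369 -1.156 3.76
v -1.567 -1.762 3.126
v -2.047 -1.223 3.982
v 2.346 4.683 -2.922
v 2.207 3.61 -1.572
v 3.847 5.258 -2.31
v 3.708 4.185 -0.96
v 3.112 3.555 -3.74
v 2.973 2.482 -2.39
v 4.613 4.13 -3.128
v 4.474 3.057 -1.778
v 0.079 -1.869 1.682
v 0.943 -2.289 1.55
v -0.179 -2.631 2.418
v 0.983 -1.837 2.033
v 0.6 -1.399 2.353
v -0.027 -1.181 2.358
v -0.604 -1.285 2.048
v -0.861 -1.662 1.566
v -0.679 -2.136 1.139
v -0.141 -2.485 0.966
v 0.499 -2.545 1.129
v 0.001 -0.297 -1.761
v 0.331 -0.123 -1.176
v 0.989 -0.477 -2.264
v 1.319 -0.303 -1.679
v 0.953 -0.891 -1.709
v 0.342 -0.781 -1.398
v 0.978 0.181 -2.042
v 0.367 0.291 -1.731
v 0.934 0.172 -1.349
v 0.919 -0.49 -1.144
v 0.401 -0.11 -2.296
v 0.386 -0.772 -2.091
v 0.079 -0.195 -1.425
v 1.241 -0.405 -2.015
v 1.026 -0.751 -2.033
v 1.219 -0.649 -1.689
v 0.086 -0.581 -1.555
v 0.28 -0.479 -1.211
v 0.645 -0.93 -1.524
v 1.04 -0.121 -2.229
v 1.234 -0.019 -1.885
v 0.101 0.049 -1.751
v 0.294 0.151 -1.407
v 0.675 0.33 -1.916
v 0.628 0.081 -1.182
v 1.208 -0.024 -1.478
v 1.008 0.26 -1.691
v 0.649 0.325 -1.509
v 0.619 -0.308 -1.061
v 1.199 -0.413 -1.357
v 0.984 -0.76 -1.375
v 0.625 -0.695 -1.192
v 0.973 -0.134 -1.163
v 0.121 -0.187 -2.083
v 0.701 -0.292 -2.379
v 0.695 0.095 -2.248
v 0.336 0.16 -2.065
v 0.112 -0.576 -1.962
v 0.692 -0.681 -2.258
v 0.671 -0.925 -1.931
v 0.312 -0.86 -1.749
v 0.347 -0.466 -2.277
v 2.387 -2.822 -4.99
v 2.547 -3.658 -3.325
v 1.477 -2.393 -4.687
v 1.637 -3.229 -3.022
v 2.963 -1.891 -4.578
v 3.123 -2.727 -2.913
v 2.053 -1.462 -4.275
v 2.213 -2.298 -2.61
f 2 1 5
f 2 5 3
f 3 5 6
f 3 6 4
f 5 1 7
f 5 7 6
f 6 7 8
f 6 8 4
f 7 1 9
f 7 9 8
f 8 9 10
f 8 10 4
f 9 1 11
f 9 11 10
f 10 11 12
f 10 12 4
f 11 1 13
f 11 13 12
f 12 13 14
f 12 14 4
f 13 1 15
f 13 15 14
f 14 15 16
f 14 16 4
f 15 1 17
f 15 17 16
f 16 17 18
f 16 18 4
f 17 1 19
f 17 19 18
f 18 19 20
f 18 20 4
f 19 1 2
f 19 2 20
f 20 2 3
f 20 3 4
f 22 24 21
f 25 22 21
f 21 24 23
f 23 25 21
f 22 28 24
f 26 22 25
f 26 28 22
f 24 28 23
f 27 25 23
f 23 28 27
f 27 26 25
f 28 26 27
f 30 29 32
f 30 32 31
f 32 29 33
f 32 33 31
f 33 29 34
f 33 34 31
f 34 29 35
f 34 35 31
f 35 29 36
f 35 36 31
f 36 29 37
f 36 37 31
f 37 29 38
f 37 38 31
f 38 29 39
f 38 39 31
f 39 29 30
f 39 30 31
f 40 77 56
f 77 51 80
f 56 80 45
f 77 80 56
f 40 56 52
f 56 45 57
f 52 57 41
f 56 57 52
f 40 52 61
f 52 41 62
f 61 62 47
f 52 62 61
f 40 61 73
f 61 47 76
f 73 76 50
f 61 76 73
f 40 73 77
f 73 50 81
f 77 81 51
f 73 81 77
f 41 57 68
f 57 45 71
f 68 71 49
f 57 71 68
f 45 80 58
f 80 51 79
f 58 79 44
f 80 79 58
f 51 81 78
f 81 50 74
f 78 74 42
f 81 74 78
f 50 76 75
f 76 47 63
f 75 63 46
f 76 63 75
f 47 62 67
f 62 41 64
f 67 64 48
f 62 64 67
f 43 69 55
f 69 49 70
f 55 70 44
f 69 70 55
f 43 55 53
f 55 44 54
f 53 54 42
f 55 54 53
f 43 53 60
f 53 42 59
f 60 59 46
f 53 59 60
f 43 60 65
f 60 46 66
f 65 66 48
f 60 66 65
f 43 65 69
f 65 48 72
f 69 72 49
f 65 72 69
f 44 70 58
f 70 49 71
f 58 71 45
f 70 71 58
f 42 54 78
f 54 44 79
f 78 79 51
f 54 79 78
f 46 59 75
f 59 42 74
f 75 74 50
f 59 74 75
f 48 66 67
f 66 46 63
f 67 63 47
f 66 63 67
f 49 72 68
f 72 48 64
f 68 64 41
f 72 64 68
f 83 85 82
f 86 83 82
f 82 85 84
f 84 86 82
f 83 89 85
f 87 83 86
f 87 89 83
f 85 89 84
f 88 86 84
f 84 89 88
f 88 87 86
f 89 87 88



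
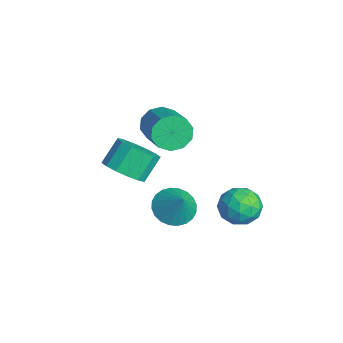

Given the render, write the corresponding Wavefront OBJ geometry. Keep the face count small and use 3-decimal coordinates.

v -1.218 2.087 -3.431
v -0.444 1.85 -3.135
v -1.616 0.75 -3.465
v -0.842 0.513 -3.169
v -1.387 0.94 -2.656
v -1.142 1.766 -2.635
v -0.918 0.834 -3.965
v -0.673 1.66 -3.944
v -0.259 1.075 -3.465
v -0.549 1.14 -2.655
v -1.511 1.46 -3.945
v -1.801 1.525 -3.135
v -0.796 2.086 -3.28
v -1.264 0.514 -3.32
v -1.584 0.765 -3.018
v -1.129 0.626 -2.844
v -1.206 2.037 -2.986
v -0.751 1.897 -2.812
v -1.306 1.362 -2.53
v -1.309 0.703 -3.788
v -0.854 0.563 -3.614
v -0.931 1.974 -3.756
v -0.476 1.835 -3.582
v -0.754 1.238 -4.07
v -0.232 1.491 -3.3
v -0.466 0.705 -3.32
v -0.511 0.894 -3.788
v -0.367 1.379 -3.776
v -0.403 1.529 -2.824
v -0.637 0.743 -2.844
v -0.957 0.995 -2.542
v -0.813 1.48 -2.53
v -0.294 1.074 -3.018
v -1.423 1.857 -3.756
v -1.657 1.071 -3.776
v -1.247 1.12 -4.07
v -1.103 1.605 -4.058
v -1.594 1.895 -3.28
v -1.828 1.109 -3.3
v -1.693 1.221 -2.824
v -1.549 1.706 -2.812
v -1.766 1.526 -3.582
v 0.092 -1.422 -1.763
v 0.747 -1.466 -2.238
v 0.788 -1.298 -0.817
v 0.692 -1.155 -2.238
v 0.545 -0.885 -2.166
v 0.33 -0.696 -2.032
v 0.078 -0.617 -1.858
v -0.171 -0.662 -1.668
v -0.38 -0.822 -1.494
v -0.518 -1.073 -1.36
v -0.562 -1.377 -1.288
v -0.507 -1.688 -1.287
v -0.36 -1.959 -1.36
v -0.145 -2.148 -1.493
v 0.107 -2.226 -1.668
v 0.356 -2.182 -1.857
v 0.565 -2.022 -2.032
v 0.702 -1.771 -2.166
v -0.191 -3.122 0.269
v 0.342 -3.502 0.812
v -0.037 -2.858 1.634
v -0.569 -2.478 1.091
v 0.568 -3.161 0.65
v 0.189 -2.518 1.472
v 0.592 -2.81 0.386
v 0.213 -2.167 1.207
v 0.405 -2.543 0.09
v 0.027 -1.899 0.912
v 0.059 -2.43 -0.157
v -0.319 -1.787 0.664
v -0.354 -2.503 -0.29
v -0.732 -1.86 0.531
v -0.723 -2.742 -0.274
v -1.102 -2.098 0.548
v -0.949 -3.082 -0.112
v -1.328 -2.439 0.71
v -0.973 -3.433 0.153
v -1.352 -2.79 0.974
v -0.787 -3.701 0.448
v -1.165 -3.057 1.27
v -0.441 -3.813 0.696
v -0.819 -3.17 1.517
v -0.028 -3.74 0.829
v -0.406 -3.097 1.65
v -3.945 -0.851 -0.564
v -3.647 -0.52 -1.204
v -1.997 -0.517 -0.436
v -2.295 -0.849 0.204
v -3.787 -0.168 -0.906
v -2.137 -0.166 -0.138
v -3.987 -0.077 -0.477
v -2.337 -0.075 0.292
v -4.171 -0.282 -0.081
v -2.521 -0.28 0.687
v -4.268 -0.704 0.13
v -2.619 -0.702 0.898
v -4.243 -1.183 0.076
v -2.593 -1.18 0.844
v -4.103 -1.534 -0.222
v -2.453 -1.532 0.546
v -3.903 -1.625 -0.652
v -2.253 -1.623 0.117
v -3.719 -1.42 -1.047
v -2.069 -1.418 -0.279
v -3.621 -0.998 -1.258
v -1.972 -0.996 -0.49
f 1 38 17
f 38 12 41
f 17 41 6
f 38 41 17
f 1 17 13
f 17 6 18
f 13 18 2
f 17 18 13
f 1 13 22
f 13 2 23
f 22 23 8
f 13 23 22
f 1 22 34
f 22 8 37
f 34 37 11
f 22 37 34
f 1 34 38
f 34 11 42
f 38 42 12
f 34 42 38
f 2 18 29
f 18 6 32
f 29 32 10
f 18 32 29
f 6 41 19
f 41 12 40
f 19 40 5
f 41 40 19
f 12 42 39
f 42 11 35
f 39 35 3
f 42 35 39
f 11 37 36
f 37 8 24
f 36 24 7
f 37 24 36
f 8 23 28
f 23 2 25
f 28 25 9
f 23 25 28
f 4 30 16
f 30 10 31
f 16 31 5
f 30 31 16
f 4 16 14
f 16 5 15
f 14 15 3
f 16 15 14
f 4 14 21
f 14 3 20
f 21 20 7
f 14 20 21
f 4 21 26
f 21 7 27
f 26 27 9
f 21 27 26
f 4 26 30
f 26 9 33
f 30 33 10
f 26 33 30
f 5 31 19
f 31 10 32
f 19 32 6
f 31 32 19
f 3 15 39
f 15 5 40
f 39 40 12
f 15 40 39
f 7 20 36
f 20 3 35
f 36 35 11
f 20 35 36
f 9 27 28
f 27 7 24
f 28 24 8
f 27 24 28
f 10 33 29
f 33 9 25
f 29 25 2
f 33 25 29
f 44 43 46
f 44 46 45
f 46 43 47
f 46 47 45
f 47 43 48
f 47 48 45
f 48 43 49
f 48 49 45
f 49 43 50
f 49 50 45
f 50 43 51
f 50 51 45
f 51 43 52
f 51 52 45
f 52 43 53
f 52 53 45
f 53 43 54
f 53 54 45
f 54 43 55
f 54 55 45
f 55 43 56
f 55 56 45
f 56 43 57
f 56 57 45
f 57 43 58
f 57 58 45
f 58 43 59
f 58 59 45
f 59 43 60
f 59 60 45
f 60 43 44
f 60 44 45
f 62 61 65
f 62 65 63
f 63 65 66
f 63 66 64
f 65 61 67
f 65 67 66
f 66 67 68
f 66 68 64
f 67 61 69
f 67 69 68
f 68 69 70
f 68 70 64
f 69 61 71
f 69 71 70
f 70 71 72
f 70 72 64
f 71 61 73
f 71 73 72
f 72 73 74
f 72 74 64
f 73 61 75
f 73 75 74
f 74 75 76
f 74 76 64
f 75 61 77
f 75 77 76
f 76 77 78
f 76 78 64
f 77 61 79
f 77 79 78
f 78 79 80
f 78 80 64
f 79 61 81
f 79 81 80
f 80 81 82
f 80 82 64
f 81 61 83
f 81 83 82
f 82 83 84
f 82 84 64
f 83 61 85
f 83 85 84
f 84 85 86
f 84 86 64
f 85 61 62
f 85 62 86
f 86 62 63
f 86 63 64
f 88 87 91
f 88 91 89
f 89 91 92
f 89 92 90
f 91 87 93
f 91 93 92
f 92 93 94
f 92 94 90
f 93 87 95
f 93 95 94
f 94 95 96
f 94 96 90
f 95 87 97
f 95 97 96
f 96 97 98
f 96 98 90
f 97 87 99
f 97 99 98
f 98 99 100
f 98 100 90
f 99 87 101
f 99 101 100
f 100 101 102
f 100 102 90
f 101 87 103
f 101 103 102
f 102 103 104
f 102 104 90
f 103 87 105
f 103 105 104
f 104 105 106
f 104 106 90
f 105 87 107
f 105 107 106
f 106 107 108
f 106 108 90
f 107 87 88
f 107 88 108
f 108 88 89
f 108 89 90



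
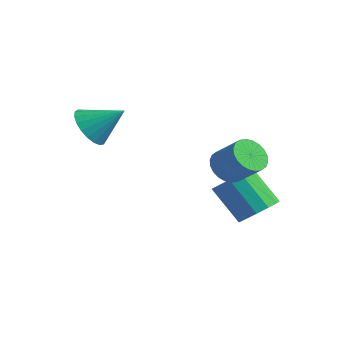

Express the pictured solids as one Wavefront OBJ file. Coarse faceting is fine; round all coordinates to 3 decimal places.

v 2.202 0.113 -1.305
v 2.851 0.38 -0.681
v 1.567 0.295 0.69
v 0.918 0.027 0.065
v 2.627 0.825 -0.863
v 1.344 0.739 0.508
v 2.268 1.043 -1.185
v 0.985 0.957 0.186
v 1.888 0.966 -1.546
v 0.604 0.88 -0.175
v 1.608 0.618 -1.83
v 0.324 0.532 -0.46
v 1.516 0.109 -1.948
v 0.232 0.024 -0.577
v 1.642 -0.398 -1.862
v 0.358 -0.483 -0.491
v 1.946 -0.743 -1.599
v 0.662 -0.828 -0.228
v 2.331 -0.816 -1.243
v 1.047 -0.902 0.128
v 2.675 -0.595 -0.906
v 1.391 -0.68 0.464
v 2.869 -0.149 -0.697
v 1.585 -0.234 0.674
v 1.321 -0.741 1.179
v 1.833 -1.072 0.646
v 2.91 -0.99 1.627
v 2.399 -0.659 2.161
v 1.868 -0.765 0.582
v 2.945 -0.683 1.564
v 1.819 -0.454 0.609
v 2.897 -0.372 1.59
v 1.695 -0.186 0.722
v 2.773 -0.104 1.704
v 1.514 -0.003 0.906
v 2.592 0.079 1.888
v 1.304 0.067 1.131
v 2.381 0.149 2.113
v 1.096 0.015 1.363
v 2.173 0.097 2.345
v 0.923 -0.152 1.567
v 2 -0.07 2.549
v 0.81 -0.41 1.713
v 1.887 -0.328 2.694
v 0.775 -0.717 1.776
v 1.852 -0.635 2.758
v 0.823 -1.028 1.75
v 1.901 -0.946 2.731
v 0.947 -1.296 1.636
v 2.025 -1.214 2.618
v 1.128 -1.479 1.452
v 2.206 -1.397 2.434
v 1.339 -1.549 1.227
v 2.416 -1.467 2.209
v 1.547 -1.497 0.995
v 2.624 -1.415 1.977
v 1.72 -1.33 0.791
v 2.797 -1.248 1.773
v -2.628 -3.994 3.169
v -2.032 -4.744 3.113
v -1.572 -3.226 4.111
v -1.916 -4.523 2.802
v -1.923 -4.209 2.554
v -2.052 -3.859 2.413
v -2.281 -3.532 2.403
v -2.57 -3.285 2.525
v -2.869 -3.161 2.759
v -3.126 -3.18 3.063
v -3.297 -3.341 3.386
v -3.352 -3.614 3.672
v -3.283 -3.953 3.87
v -3.1 -4.3 3.948
v -2.835 -4.593 3.891
v -2.535 -4.783 3.709
v -2.25 -4.837 3.434
f 2 1 5
f 2 5 3
f 3 5 6
f 3 6 4
f 5 1 7
f 5 7 6
f 6 7 8
f 6 8 4
f 7 1 9
f 7 9 8
f 8 9 10
f 8 10 4
f 9 1 11
f 9 11 10
f 10 11 12
f 10 12 4
f 11 1 13
f 11 13 12
f 12 13 14
f 12 14 4
f 13 1 15
f 13 15 14
f 14 15 16
f 14 16 4
f 15 1 17
f 15 17 16
f 16 17 18
f 16 18 4
f 17 1 19
f 17 19 18
f 18 19 20
f 18 20 4
f 19 1 21
f 19 21 20
f 20 21 22
f 20 22 4
f 21 1 23
f 21 23 22
f 22 23 24
f 22 24 4
f 23 1 2
f 23 2 24
f 24 2 3
f 24 3 4
f 26 25 29
f 26 29 27
f 27 29 30
f 27 30 28
f 29 25 31
f 29 31 30
f 30 31 32
f 30 32 28
f 31 25 33
f 31 33 32
f 32 33 34
f 32 34 28
f 33 25 35
f 33 35 34
f 34 35 36
f 34 36 28
f 35 25 37
f 35 37 36
f 36 37 38
f 36 38 28
f 37 25 39
f 37 39 38
f 38 39 40
f 38 40 28
f 39 25 41
f 39 41 40
f 40 41 42
f 40 42 28
f 41 25 43
f 41 43 42
f 42 43 44
f 42 44 28
f 43 25 45
f 43 45 44
f 44 45 46
f 44 46 28
f 45 25 47
f 45 47 46
f 46 47 48
f 46 48 28
f 47 25 49
f 47 49 48
f 48 49 50
f 48 50 28
f 49 25 51
f 49 51 50
f 50 51 52
f 50 52 28
f 51 25 53
f 51 53 52
f 52 53 54
f 52 54 28
f 53 25 55
f 53 55 54
f 54 55 56
f 54 56 28
f 55 25 57
f 55 57 56
f 56 57 58
f 56 58 28
f 57 25 26
f 57 26 58
f 58 26 27
f 58 27 28
f 60 59 62
f 60 62 61
f 62 59 63
f 62 63 61
f 63 59 64
f 63 64 61
f 64 59 65
f 64 65 61
f 65 59 66
f 65 66 61
f 66 59 67
f 66 67 61
f 67 59 68
f 67 68 61
f 68 59 69
f 68 69 61
f 69 59 70
f 69 70 61
f 70 59 71
f 70 71 61
f 71 59 72
f 71 72 61
f 72 59 73
f 72 73 61
f 73 59 74
f 73 74 61
f 74 59 75
f 74 75 61
f 75 59 60
f 75 60 61



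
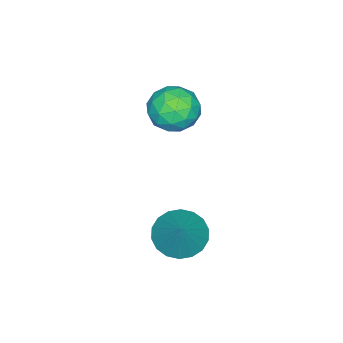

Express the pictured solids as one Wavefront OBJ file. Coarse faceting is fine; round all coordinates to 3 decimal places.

v -3.252 -3.365 1.945
v -2.396 -3.111 1.314
v -3.544 -4.809 0.966
v -2.688 -4.555 0.335
v -2.53 -4.874 1.368
v -2.349 -3.982 1.974
v -3.591 -3.938 0.306
v -3.41 -3.046 0.912
v -2.605 -3.465 0.301
v -1.949 -4.043 0.958
v -3.991 -3.877 1.322
v -3.335 -4.455 1.979
v -2.798 -3.111 1.716
v -3.142 -4.809 0.564
v -3.049 -4.997 1.172
v -2.546 -4.847 0.801
v -2.771 -3.623 2.104
v -2.267 -3.474 1.733
v -2.346 -4.51 1.764
v -3.673 -4.446 0.547
v -3.169 -4.297 0.176
v -3.394 -3.073 1.479
v -2.891 -2.923 1.108
v -3.594 -3.41 0.516
v -2.418 -3.17 0.75
v -2.59 -4.019 0.174
v -3.121 -3.656 0.157
v -3.014 -3.132 0.513
v -2.033 -3.51 1.135
v -2.205 -4.359 0.56
v -2.111 -4.546 1.167
v -2.005 -4.022 1.523
v -2.156 -3.718 0.54
v -3.735 -3.561 1.72
v -3.907 -4.41 1.145
v -3.935 -3.898 0.757
v -3.829 -3.374 1.113
v -3.35 -3.901 2.106
v -3.522 -4.75 1.53
v -2.926 -4.788 1.767
v -2.819 -4.264 2.123
v -3.784 -4.202 1.74
v 1.07 -1.268 -1.712
v 1.779 -0.88 -2.366
v 2.09 -0.632 -0.228
v 1.484 -0.528 -2.314
v 1.106 -0.322 -2.143
v 0.721 -0.304 -1.886
v 0.406 -0.477 -1.595
v 0.221 -0.807 -1.327
v 0.206 -1.228 -1.136
v 0.361 -1.657 -1.058
v 0.657 -2.009 -1.11
v 1.034 -2.214 -1.282
v 1.419 -2.233 -1.538
v 1.735 -2.06 -1.829
v 1.919 -1.73 -2.097
v 1.935 -1.309 -2.289
f 1 38 17
f 38 12 41
f 17 41 6
f 38 41 17
f 1 17 13
f 17 6 18
f 13 18 2
f 17 18 13
f 1 13 22
f 13 2 23
f 22 23 8
f 13 23 22
f 1 22 34
f 22 8 37
f 34 37 11
f 22 37 34
f 1 34 38
f 34 11 42
f 38 42 12
f 34 42 38
f 2 18 29
f 18 6 32
f 29 32 10
f 18 32 29
f 6 41 19
f 41 12 40
f 19 40 5
f 41 40 19
f 12 42 39
f 42 11 35
f 39 35 3
f 42 35 39
f 11 37 36
f 37 8 24
f 36 24 7
f 37 24 36
f 8 23 28
f 23 2 25
f 28 25 9
f 23 25 28
f 4 30 16
f 30 10 31
f 16 31 5
f 30 31 16
f 4 16 14
f 16 5 15
f 14 15 3
f 16 15 14
f 4 14 21
f 14 3 20
f 21 20 7
f 14 20 21
f 4 21 26
f 21 7 27
f 26 27 9
f 21 27 26
f 4 26 30
f 26 9 33
f 30 33 10
f 26 33 30
f 5 31 19
f 31 10 32
f 19 32 6
f 31 32 19
f 3 15 39
f 15 5 40
f 39 40 12
f 15 40 39
f 7 20 36
f 20 3 35
f 36 35 11
f 20 35 36
f 9 27 28
f 27 7 24
f 28 24 8
f 27 24 28
f 10 33 29
f 33 9 25
f 29 25 2
f 33 25 29
f 44 43 46
f 44 46 45
f 46 43 47
f 46 47 45
f 47 43 48
f 47 48 45
f 48 43 49
f 48 49 45
f 49 43 50
f 49 50 45
f 50 43 51
f 50 51 45
f 51 43 52
f 51 52 45
f 52 43 53
f 52 53 45
f 53 43 54
f 53 54 45
f 54 43 55
f 54 55 45
f 55 43 56
f 55 56 45
f 56 43 57
f 56 57 45
f 57 43 58
f 57 58 45
f 58 43 44
f 58 44 45



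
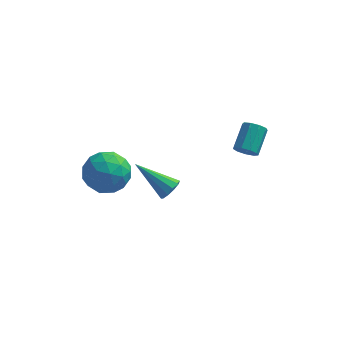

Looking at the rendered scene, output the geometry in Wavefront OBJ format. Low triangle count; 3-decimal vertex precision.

v -0.787 -0.155 -1.07
v -0.446 0.149 -0.712
v -2.313 0.215 0.07
v -0.576 0.374 -0.959
v -0.787 0.397 -1.249
v -0.997 0.209 -1.47
v -1.128 -0.118 -1.538
v -1.128 -0.459 -1.427
v -0.998 -0.684 -1.18
v -0.787 -0.707 -0.891
v -0.577 -0.519 -0.67
v -0.446 -0.192 -0.602
v 2.1 1.337 0.515
v 2.321 1.023 0.909
v 2.561 2.109 1.639
v 2.34 2.423 1.245
v 2.586 1.129 0.664
v 2.827 2.215 1.394
v 2.624 1.332 0.35
v 2.865 2.418 1.08
v 2.417 1.538 0.113
v 2.657 2.623 0.843
v 2.061 1.649 0.064
v 2.301 2.735 0.794
v 1.723 1.615 0.226
v 1.964 2.7 0.956
v 1.562 1.451 0.524
v 1.802 2.536 1.254
v 1.652 1.233 0.817
v 1.892 2.319 1.547
v 1.952 1.065 0.969
v 2.192 2.15 1.699
v -3.71 -1.868 1.531
v -2.722 -1.744 1.193
v -3.198 -3.116 2.567
v -2.21 -2.992 2.229
v -2.663 -2.247 2.817
v -2.979 -1.475 2.176
v -2.941 -3.385 1.584
v -3.257 -2.613 0.943
v -2.247 -2.681 1.226
v -2.075 -1.978 1.988
v -3.845 -2.882 1.772
v -3.673 -2.179 2.534
v -3.261 -1.696 1.271
v -2.659 -3.164 2.489
v -2.925 -2.726 2.835
v -2.345 -2.653 2.636
v -3.412 -1.538 1.849
v -2.831 -1.465 1.65
v -2.796 -1.761 2.605
v -3.089 -3.395 2.11
v -2.508 -3.322 1.911
v -3.575 -2.207 1.124
v -2.995 -2.134 0.925
v -3.124 -3.099 1.155
v -2.401 -2.174 1.091
v -2.1 -2.908 1.701
v -2.53 -3.139 1.321
v -2.716 -2.686 0.945
v -2.299 -1.761 1.539
v -1.999 -2.495 2.149
v -2.265 -2.056 2.494
v -2.451 -1.603 2.118
v -2.02 -2.312 1.559
v -3.921 -2.365 1.611
v -3.621 -3.099 2.221
v -3.469 -3.257 1.642
v -3.655 -2.804 1.266
v -3.82 -1.952 2.059
v -3.519 -2.686 2.669
v -3.204 -2.174 2.815
v -3.39 -1.721 2.439
v -3.9 -2.548 2.201
f 2 1 4
f 2 4 3
f 4 1 5
f 4 5 3
f 5 1 6
f 5 6 3
f 6 1 7
f 6 7 3
f 7 1 8
f 7 8 3
f 8 1 9
f 8 9 3
f 9 1 10
f 9 10 3
f 10 1 11
f 10 11 3
f 11 1 12
f 11 12 3
f 12 1 2
f 12 2 3
f 14 13 17
f 14 17 15
f 15 17 18
f 15 18 16
f 17 13 19
f 17 19 18
f 18 19 20
f 18 20 16
f 19 13 21
f 19 21 20
f 20 21 22
f 20 22 16
f 21 13 23
f 21 23 22
f 22 23 24
f 22 24 16
f 23 13 25
f 23 25 24
f 24 25 26
f 24 26 16
f 25 13 27
f 25 27 26
f 26 27 28
f 26 28 16
f 27 13 29
f 27 29 28
f 28 29 30
f 28 30 16
f 29 13 31
f 29 31 30
f 30 31 32
f 30 32 16
f 31 13 14
f 31 14 32
f 32 14 15
f 32 15 16
f 33 70 49
f 70 44 73
f 49 73 38
f 70 73 49
f 33 49 45
f 49 38 50
f 45 50 34
f 49 50 45
f 33 45 54
f 45 34 55
f 54 55 40
f 45 55 54
f 33 54 66
f 54 40 69
f 66 69 43
f 54 69 66
f 33 66 70
f 66 43 74
f 70 74 44
f 66 74 70
f 34 50 61
f 50 38 64
f 61 64 42
f 50 64 61
f 38 73 51
f 73 44 72
f 51 72 37
f 73 72 51
f 44 74 71
f 74 43 67
f 71 67 35
f 74 67 71
f 43 69 68
f 69 40 56
f 68 56 39
f 69 56 68
f 40 55 60
f 55 34 57
f 60 57 41
f 55 57 60
f 36 62 48
f 62 42 63
f 48 63 37
f 62 63 48
f 36 48 46
f 48 37 47
f 46 47 35
f 48 47 46
f 36 46 53
f 46 35 52
f 53 52 39
f 46 52 53
f 36 53 58
f 53 39 59
f 58 59 41
f 53 59 58
f 36 58 62
f 58 41 65
f 62 65 42
f 58 65 62
f 37 63 51
f 63 42 64
f 51 64 38
f 63 64 51
f 35 47 71
f 47 37 72
f 71 72 44
f 47 72 71
f 39 52 68
f 52 35 67
f 68 67 43
f 52 67 68
f 41 59 60
f 59 39 56
f 60 56 40
f 59 56 60
f 42 65 61
f 65 41 57
f 61 57 34
f 65 57 61



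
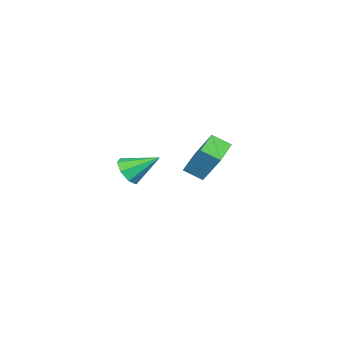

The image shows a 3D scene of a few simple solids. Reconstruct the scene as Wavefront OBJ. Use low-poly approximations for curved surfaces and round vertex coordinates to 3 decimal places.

v -2.83 -3.539 -3.425
v -2.534 -2.595 -2.03
v -3.062 -2.738 -3.919
v -2.767 -1.793 -2.524
v -1.473 -3.387 -3.816
v -1.178 -2.442 -2.421
v -1.706 -2.585 -4.31
v -1.41 -1.641 -2.915
v 2.948 -3.528 -2.286
v 3.637 -3.488 -2.049
v 2.592 -2.332 -1.454
v 3.553 -3.19 -2.514
v 3.115 -3.09 -2.845
v 2.579 -3.246 -2.849
v 2.259 -3.568 -2.523
v 2.343 -3.867 -2.058
v 2.781 -3.967 -1.727
v 3.317 -3.81 -1.723
f 2 4 1
f 5 2 1
f 1 4 3
f 3 5 1
f 2 8 4
f 6 2 5
f 6 8 2
f 4 8 3
f 7 5 3
f 3 8 7
f 7 6 5
f 8 6 7
f 10 9 12
f 10 12 11
f 12 9 13
f 12 13 11
f 13 9 14
f 13 14 11
f 14 9 15
f 14 15 11
f 15 9 16
f 15 16 11
f 16 9 17
f 16 17 11
f 17 9 18
f 17 18 11
f 18 9 10
f 18 10 11



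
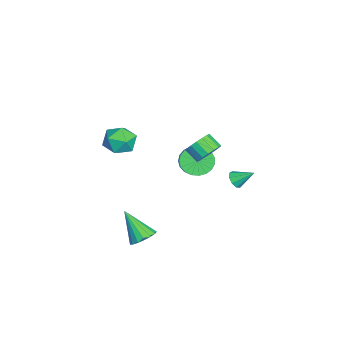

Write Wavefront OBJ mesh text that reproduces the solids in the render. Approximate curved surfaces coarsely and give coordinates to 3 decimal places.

v -1.296 3.422 -3.124
v -0.695 3.235 -3.006
v -1.104 4.538 -2.316
v -0.705 3.492 -3.36
v -0.991 3.717 -3.603
v -1.42 3.804 -3.622
v -1.791 3.712 -3.407
v -1.929 3.485 -3.06
v -1.772 3.228 -2.742
v -1.391 3.062 -2.603
v -0.966 3.065 -2.707
v 3.787 2.017 3.019
v 4.253 2.287 3.702
v 3.758 1.614 4.305
v 3.293 1.343 3.621
v 3.918 2.535 3.705
v 3.424 1.862 4.308
v 3.554 2.664 3.551
v 3.059 1.991 4.153
v 3.243 2.645 3.274
v 2.748 1.972 3.877
v 3.057 2.482 2.939
v 2.562 1.809 3.542
v 3.038 2.213 2.623
v 2.543 1.539 3.225
v 3.191 1.898 2.397
v 2.696 1.225 2.999
v 3.48 1.611 2.313
v 2.986 0.937 2.916
v 3.84 1.416 2.391
v 3.345 0.743 2.994
v 4.188 1.359 2.613
v 3.693 0.686 3.216
v 4.444 1.453 2.928
v 3.949 0.78 3.531
v 4.549 1.676 3.264
v 4.055 1.003 3.866
v 4.48 1.977 3.543
v 3.986 1.304 4.146
v -2.25 -2.471 -0.083
v -1.59 -2.7 -0.992
v -2.61 -4.28 0.112
v -1.95 -4.509 -0.797
v -1.474 -4.135 0.177
v -1.252 -3.018 0.056
v -2.948 -3.962 -0.936
v -2.726 -2.845 -1.057
v -2.022 -3.622 -1.519
v -1.111 -3.729 -0.832
v -3.089 -3.251 -0.048
v -2.178 -3.358 0.639
v -0.977 1.098 -1.249
v -0.367 1.252 -2.09
v 0.486 1.356 -1.452
v -0.123 1.202 -0.611
v -0.491 1.66 -1.991
v 0.363 1.763 -1.354
v -0.698 1.97 -1.764
v 0.156 2.073 -1.127
v -0.953 2.129 -1.448
v -0.1 2.233 -0.81
v -1.213 2.11 -1.097
v -0.359 2.214 -0.46
v -1.431 1.916 -0.773
v -0.578 2.02 -0.135
v -1.572 1.581 -0.531
v -0.718 1.685 0.107
v -1.609 1.162 -0.413
v -0.755 1.266 0.225
v -1.537 0.732 -0.439
v -0.683 0.836 0.198
v -1.368 0.366 -0.606
v -0.514 0.469 0.031
v -1.131 0.126 -0.883
v -0.278 0.23 -0.246
v -0.868 0.054 -1.224
v -0.015 0.158 -0.587
v -0.623 0.163 -1.569
v 0.23 0.266 -0.932
v -0.44 0.433 -1.859
v 0.413 0.537 -1.222
v -0.349 0.819 -2.043
v 0.504 0.922 -1.406
v 3.419 -1.731 -4.823
v 4.169 -1.6 -4.361
v 2.581 -2.869 -3.137
v 3.926 -1.266 -4.257
v 3.566 -1.039 -4.283
v 3.173 -0.97 -4.432
v 2.836 -1.076 -4.671
v 2.633 -1.331 -4.944
v 2.61 -1.679 -5.19
v 2.773 -2.038 -5.352
v 3.083 -2.327 -5.392
v 3.47 -2.479 -5.302
v 3.846 -2.46 -5.103
v 4.124 -2.274 -4.839
v 4.241 -1.964 -4.571
f 2 1 4
f 2 4 3
f 4 1 5
f 4 5 3
f 5 1 6
f 5 6 3
f 6 1 7
f 6 7 3
f 7 1 8
f 7 8 3
f 8 1 9
f 8 9 3
f 9 1 10
f 9 10 3
f 10 1 11
f 10 11 3
f 11 1 2
f 11 2 3
f 13 12 16
f 13 16 14
f 14 16 17
f 14 17 15
f 16 12 18
f 16 18 17
f 17 18 19
f 17 19 15
f 18 12 20
f 18 20 19
f 19 20 21
f 19 21 15
f 20 12 22
f 20 22 21
f 21 22 23
f 21 23 15
f 22 12 24
f 22 24 23
f 23 24 25
f 23 25 15
f 24 12 26
f 24 26 25
f 25 26 27
f 25 27 15
f 26 12 28
f 26 28 27
f 27 28 29
f 27 29 15
f 28 12 30
f 28 30 29
f 29 30 31
f 29 31 15
f 30 12 32
f 30 32 31
f 31 32 33
f 31 33 15
f 32 12 34
f 32 34 33
f 33 34 35
f 33 35 15
f 34 12 36
f 34 36 35
f 35 36 37
f 35 37 15
f 36 12 38
f 36 38 37
f 37 38 39
f 37 39 15
f 38 12 13
f 38 13 39
f 39 13 14
f 39 14 15
f 40 51 45
f 40 45 41
f 40 41 47
f 40 47 50
f 40 50 51
f 41 45 49
f 45 51 44
f 51 50 42
f 50 47 46
f 47 41 48
f 43 49 44
f 43 44 42
f 43 42 46
f 43 46 48
f 43 48 49
f 44 49 45
f 42 44 51
f 46 42 50
f 48 46 47
f 49 48 41
f 53 52 56
f 53 56 54
f 54 56 57
f 54 57 55
f 56 52 58
f 56 58 57
f 57 58 59
f 57 59 55
f 58 52 60
f 58 60 59
f 59 60 61
f 59 61 55
f 60 52 62
f 60 62 61
f 61 62 63
f 61 63 55
f 62 52 64
f 62 64 63
f 63 64 65
f 63 65 55
f 64 52 66
f 64 66 65
f 65 66 67
f 65 67 55
f 66 52 68
f 66 68 67
f 67 68 69
f 67 69 55
f 68 52 70
f 68 70 69
f 69 70 71
f 69 71 55
f 70 52 72
f 70 72 71
f 71 72 73
f 71 73 55
f 72 52 74
f 72 74 73
f 73 74 75
f 73 75 55
f 74 52 76
f 74 76 75
f 75 76 77
f 75 77 55
f 76 52 78
f 76 78 77
f 77 78 79
f 77 79 55
f 78 52 80
f 78 80 79
f 79 80 81
f 79 81 55
f 80 52 82
f 80 82 81
f 81 82 83
f 81 83 55
f 82 52 53
f 82 53 83
f 83 53 54
f 83 54 55
f 85 84 87
f 85 87 86
f 87 84 88
f 87 88 86
f 88 84 89
f 88 89 86
f 89 84 90
f 89 90 86
f 90 84 91
f 90 91 86
f 91 84 92
f 91 92 86
f 92 84 93
f 92 93 86
f 93 84 94
f 93 94 86
f 94 84 95
f 94 95 86
f 95 84 96
f 95 96 86
f 96 84 97
f 96 97 86
f 97 84 98
f 97 98 86
f 98 84 85
f 98 85 86



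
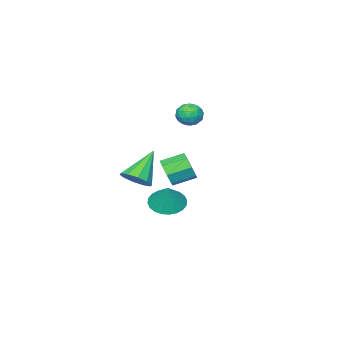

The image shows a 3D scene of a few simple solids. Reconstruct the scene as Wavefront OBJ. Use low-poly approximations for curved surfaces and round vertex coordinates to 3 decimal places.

v 1.87 -2.874 -3.123
v 2.46 -3.309 -2.617
v 0.45 -3.026 -1.597
v 2.512 -2.771 -2.514
v 2.319 -2.272 -2.644
v 1.955 -2.003 -2.956
v 1.559 -2.067 -3.332
v 1.281 -2.438 -3.628
v 1.229 -2.976 -3.731
v 1.422 -3.475 -3.601
v 1.786 -3.744 -3.289
v 2.182 -3.68 -2.913
v 3.759 1.141 -2.734
v 4.468 0.54 -2.769
v 4.241 1.639 -1.506
v 4.61 0.826 -2.94
v 4.622 1.161 -3.08
v 4.503 1.492 -3.168
v 4.271 1.77 -3.189
v 3.961 1.953 -3.142
v 3.62 2.011 -3.032
v 3.301 1.938 -2.877
v 3.051 1.743 -2.7
v 2.909 1.457 -2.528
v 2.896 1.122 -2.388
v 3.015 0.791 -2.3
v 3.247 0.513 -2.279
v 3.557 0.33 -2.327
v 3.898 0.271 -2.437
v 4.218 0.345 -2.592
v -2.883 -3.038 -0.465
v -2.236 -3.469 -0.499
v -3.504 -4.011 0.039
v -2.857 -4.442 0.005
v -2.901 -3.845 0.502
v -2.518 -3.244 0.191
v -3.222 -4.236 -0.651
v -2.839 -3.635 -0.962
v -2.446 -4.209 -0.614
v -2.247 -3.967 0.098
v -3.493 -3.513 -0.558
v -3.294 -3.271 0.154
v -2.505 -3.168 -0.526
v -3.235 -4.312 0.066
v -3.261 -3.961 0.358
v -2.88 -4.214 0.338
v -2.671 -3.036 -0.121
v -2.29 -3.289 -0.141
v -2.681 -3.51 0.447
v -3.45 -4.191 -0.319
v -3.069 -4.444 -0.339
v -2.86 -3.266 -0.798
v -2.479 -3.519 -0.818
v -3.059 -3.97 -0.907
v -2.248 -3.857 -0.614
v -2.613 -4.428 -0.318
v -2.828 -4.308 -0.703
v -2.602 -3.954 -0.886
v -2.131 -3.714 -0.195
v -2.496 -4.286 0.101
v -2.522 -3.935 0.393
v -2.297 -3.582 0.21
v -2.254 -4.149 -0.263
v -3.244 -3.194 -0.561
v -3.609 -3.766 -0.265
v -3.443 -3.898 -0.67
v -3.218 -3.545 -0.853
v -3.127 -3.052 -0.142
v -3.492 -3.623 0.154
v -3.138 -3.526 0.426
v -2.912 -3.172 0.243
v -3.486 -3.331 -0.197
v -1.61 -4.176 -4.159
v -1.13 -3.997 -3.444
v -2.129 -3.225 -2.966
v -2.61 -3.404 -3.681
v -1.026 -3.555 -3.941
v -2.025 -2.783 -3.463
v -1.265 -3.476 -4.566
v -2.264 -2.705 -4.088
v -1.706 -3.808 -4.953
v -2.705 -3.036 -4.474
v -2.091 -4.355 -4.874
v -3.09 -3.583 -4.396
v -2.195 -4.797 -4.377
v -3.194 -4.025 -3.899
v -1.956 -4.875 -3.752
v -2.955 -4.104 -3.274
v -1.515 -4.544 -3.366
v -2.514 -3.772 -2.887
f 2 1 4
f 2 4 3
f 4 1 5
f 4 5 3
f 5 1 6
f 5 6 3
f 6 1 7
f 6 7 3
f 7 1 8
f 7 8 3
f 8 1 9
f 8 9 3
f 9 1 10
f 9 10 3
f 10 1 11
f 10 11 3
f 11 1 12
f 11 12 3
f 12 1 2
f 12 2 3
f 14 13 16
f 14 16 15
f 16 13 17
f 16 17 15
f 17 13 18
f 17 18 15
f 18 13 19
f 18 19 15
f 19 13 20
f 19 20 15
f 20 13 21
f 20 21 15
f 21 13 22
f 21 22 15
f 22 13 23
f 22 23 15
f 23 13 24
f 23 24 15
f 24 13 25
f 24 25 15
f 25 13 26
f 25 26 15
f 26 13 27
f 26 27 15
f 27 13 28
f 27 28 15
f 28 13 29
f 28 29 15
f 29 13 30
f 29 30 15
f 30 13 14
f 30 14 15
f 31 68 47
f 68 42 71
f 47 71 36
f 68 71 47
f 31 47 43
f 47 36 48
f 43 48 32
f 47 48 43
f 31 43 52
f 43 32 53
f 52 53 38
f 43 53 52
f 31 52 64
f 52 38 67
f 64 67 41
f 52 67 64
f 31 64 68
f 64 41 72
f 68 72 42
f 64 72 68
f 32 48 59
f 48 36 62
f 59 62 40
f 48 62 59
f 36 71 49
f 71 42 70
f 49 70 35
f 71 70 49
f 42 72 69
f 72 41 65
f 69 65 33
f 72 65 69
f 41 67 66
f 67 38 54
f 66 54 37
f 67 54 66
f 38 53 58
f 53 32 55
f 58 55 39
f 53 55 58
f 34 60 46
f 60 40 61
f 46 61 35
f 60 61 46
f 34 46 44
f 46 35 45
f 44 45 33
f 46 45 44
f 34 44 51
f 44 33 50
f 51 50 37
f 44 50 51
f 34 51 56
f 51 37 57
f 56 57 39
f 51 57 56
f 34 56 60
f 56 39 63
f 60 63 40
f 56 63 60
f 35 61 49
f 61 40 62
f 49 62 36
f 61 62 49
f 33 45 69
f 45 35 70
f 69 70 42
f 45 70 69
f 37 50 66
f 50 33 65
f 66 65 41
f 50 65 66
f 39 57 58
f 57 37 54
f 58 54 38
f 57 54 58
f 40 63 59
f 63 39 55
f 59 55 32
f 63 55 59
f 74 73 77
f 74 77 75
f 75 77 78
f 75 78 76
f 77 73 79
f 77 79 78
f 78 79 80
f 78 80 76
f 79 73 81
f 79 81 80
f 80 81 82
f 80 82 76
f 81 73 83
f 81 83 82
f 82 83 84
f 82 84 76
f 83 73 85
f 83 85 84
f 84 85 86
f 84 86 76
f 85 73 87
f 85 87 86
f 86 87 88
f 86 88 76
f 87 73 89
f 87 89 88
f 88 89 90
f 88 90 76
f 89 73 74
f 89 74 90
f 90 74 75
f 90 75 76

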